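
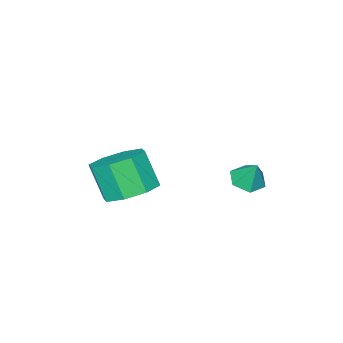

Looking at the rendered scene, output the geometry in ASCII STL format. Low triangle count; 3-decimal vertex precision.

solid 
facet normal -0.085 -0.454 -0.887
outer loop
vertex -2.907 0.972 1.528
vertex -3.337 0.476 1.823
vertex -3.619 1.076 1.543
endloop
endfacet
facet normal 0.145 0.989 0.029
outer loop
vertex -2.907 0.972 1.528
vertex -3.619 1.076 1.543
vertex -3.243 0.984 2.817
endloop
endfacet
facet normal -0.084 -0.454 -0.887
outer loop
vertex -3.619 1.076 1.543
vertex -3.337 0.476 1.823
vertex -4.049 0.579 1.838
endloop
endfacet
facet normal -0.656 0.713 0.245
outer loop
vertex -3.619 1.076 1.543
vertex -4.049 0.579 1.838
vertex -3.243 0.984 2.817
endloop
endfacet
facet normal -0.084 -0.454 -0.887
outer loop
vertex -4.049 0.579 1.838
vertex -3.337 0.476 1.823
vertex -3.767 -0.021 2.118
endloop
endfacet
facet normal -0.760 -0.055 0.648
outer loop
vertex -4.049 0.579 1.838
vertex -3.767 -0.021 2.118
vertex -3.243 0.984 2.817
endloop
endfacet
facet normal -0.083 -0.454 -0.887
outer loop
vertex -3.767 -0.021 2.118
vertex -3.337 0.476 1.823
vertex -3.055 -0.124 2.104
endloop
endfacet
facet normal -0.063 -0.548 0.834
outer loop
vertex -3.767 -0.021 2.118
vertex -3.055 -0.124 2.104
vertex -3.243 0.984 2.817
endloop
endfacet
facet normal -0.084 -0.455 -0.887
outer loop
vertex -3.055 -0.124 2.104
vertex -3.337 0.476 1.823
vertex -2.625 0.372 1.809
endloop
endfacet
facet normal 0.738 -0.272 0.618
outer loop
vertex -3.055 -0.124 2.104
vertex -2.625 0.372 1.809
vertex -3.243 0.984 2.817
endloop
endfacet
facet normal -0.084 -0.455 -0.887
outer loop
vertex -2.625 0.372 1.809
vertex -3.337 0.476 1.823
vertex -2.907 0.972 1.528
endloop
endfacet
facet normal 0.841 0.496 0.215
outer loop
vertex -2.625 0.372 1.809
vertex -2.907 0.972 1.528
vertex -3.243 0.984 2.817
endloop
endfacet
facet normal 0.023 0.478 -0.878
outer loop
vertex 1.44 -2.063 1.961
vertex 0.838 -1.269 2.377
vertex 1.898 -1.464 2.299
endloop
endfacet
facet normal 0.832 -0.496 -0.248
outer loop
vertex 1.44 -2.063 1.961
vertex 1.898 -1.464 2.299
vertex 1.403 -2.826 3.367
endloop
endfacet
facet normal 0.832 -0.496 -0.247
outer loop
vertex 1.403 -2.826 3.367
vertex 1.898 -1.464 2.299
vertex 1.861 -2.226 3.705
endloop
endfacet
facet normal -0.023 -0.477 0.878
outer loop
vertex 1.403 -2.826 3.367
vertex 1.861 -2.226 3.705
vertex 0.802 -2.031 3.783
endloop
endfacet
facet normal 0.023 0.477 -0.879
outer loop
vertex 1.898 -1.464 2.299
vertex 0.838 -1.269 2.377
vertex 1.735 -0.75 2.682
endloop
endfacet
facet normal 0.980 0.163 0.114
outer loop
vertex 1.898 -1.464 2.299
vertex 1.735 -0.75 2.682
vertex 1.861 -2.226 3.705
endloop
endfacet
facet normal 0.980 0.163 0.114
outer loop
vertex 1.861 -2.226 3.705
vertex 1.735 -0.75 2.682
vertex 1.698 -1.512 4.088
endloop
endfacet
facet normal -0.023 -0.477 0.879
outer loop
vertex 1.861 -2.226 3.705
vertex 1.698 -1.512 4.088
vertex 0.802 -2.031 3.783
endloop
endfacet
facet normal 0.023 0.477 -0.879
outer loop
vertex 1.735 -0.75 2.682
vertex 0.838 -1.269 2.377
vertex 1.047 -0.339 2.887
endloop
endfacet
facet normal 0.555 0.725 0.408
outer loop
vertex 1.735 -0.75 2.682
vertex 1.047 -0.339 2.887
vertex 1.698 -1.512 4.088
endloop
endfacet
facet normal 0.554 0.726 0.408
outer loop
vertex 1.698 -1.512 4.088
vertex 1.047 -0.339 2.887
vertex 1.01 -1.102 4.293
endloop
endfacet
facet normal -0.023 -0.477 0.878
outer loop
vertex 1.698 -1.512 4.088
vertex 1.01 -1.102 4.293
vertex 0.802 -2.031 3.783
endloop
endfacet
facet normal 0.023 0.477 -0.879
outer loop
vertex 1.047 -0.339 2.887
vertex 0.838 -1.269 2.377
vertex 0.237 -0.474 2.793
endloop
endfacet
facet normal -0.198 0.864 0.464
outer loop
vertex 1.047 -0.339 2.887
vertex 0.237 -0.474 2.793
vertex 1.01 -1.102 4.293
endloop
endfacet
facet normal -0.198 0.864 0.464
outer loop
vertex 1.01 -1.102 4.293
vertex 0.237 -0.474 2.793
vertex 0.2 -1.237 4.199
endloop
endfacet
facet normal -0.022 -0.477 0.878
outer loop
vertex 1.01 -1.102 4.293
vertex 0.2 -1.237 4.199
vertex 0.802 -2.031 3.783
endloop
endfacet
facet normal 0.023 0.477 -0.878
outer loop
vertex 0.237 -0.474 2.793
vertex 0.838 -1.269 2.377
vertex -0.221 -1.074 2.455
endloop
endfacet
facet normal -0.832 0.496 0.247
outer loop
vertex 0.237 -0.474 2.793
vertex -0.221 -1.074 2.455
vertex 0.2 -1.237 4.199
endloop
endfacet
facet normal -0.832 0.497 0.247
outer loop
vertex 0.2 -1.237 4.199
vertex -0.221 -1.074 2.455
vertex -0.258 -1.836 3.861
endloop
endfacet
facet normal -0.023 -0.478 0.878
outer loop
vertex 0.2 -1.237 4.199
vertex -0.258 -1.836 3.861
vertex 0.802 -2.031 3.783
endloop
endfacet
facet normal 0.023 0.477 -0.879
outer loop
vertex -0.221 -1.074 2.455
vertex 0.838 -1.269 2.377
vertex -0.058 -1.788 2.072
endloop
endfacet
facet normal -0.980 -0.163 -0.114
outer loop
vertex -0.221 -1.074 2.455
vertex -0.058 -1.788 2.072
vertex -0.258 -1.836 3.861
endloop
endfacet
facet normal -0.980 -0.163 -0.114
outer loop
vertex -0.258 -1.836 3.861
vertex -0.058 -1.788 2.072
vertex -0.095 -2.55 3.478
endloop
endfacet
facet normal -0.023 -0.477 0.879
outer loop
vertex -0.258 -1.836 3.861
vertex -0.095 -2.55 3.478
vertex 0.802 -2.031 3.783
endloop
endfacet
facet normal 0.023 0.477 -0.878
outer loop
vertex -0.058 -1.788 2.072
vertex 0.838 -1.269 2.377
vertex 0.63 -2.198 1.867
endloop
endfacet
facet normal -0.554 -0.726 -0.408
outer loop
vertex -0.058 -1.788 2.072
vertex 0.63 -2.198 1.867
vertex -0.095 -2.55 3.478
endloop
endfacet
facet normal -0.555 -0.725 -0.408
outer loop
vertex -0.095 -2.55 3.478
vertex 0.63 -2.198 1.867
vertex 0.593 -2.961 3.273
endloop
endfacet
facet normal -0.023 -0.477 0.879
outer loop
vertex -0.095 -2.55 3.478
vertex 0.593 -2.961 3.273
vertex 0.802 -2.031 3.783
endloop
endfacet
facet normal 0.022 0.477 -0.878
outer loop
vertex 0.63 -2.198 1.867
vertex 0.838 -1.269 2.377
vertex 1.44 -2.063 1.961
endloop
endfacet
facet normal 0.198 -0.864 -0.464
outer loop
vertex 0.63 -2.198 1.867
vertex 1.44 -2.063 1.961
vertex 0.593 -2.961 3.273
endloop
endfacet
facet normal 0.198 -0.864 -0.464
outer loop
vertex 0.593 -2.961 3.273
vertex 1.44 -2.063 1.961
vertex 1.403 -2.826 3.367
endloop
endfacet
facet normal -0.023 -0.477 0.879
outer loop
vertex 0.593 -2.961 3.273
vertex 1.403 -2.826 3.367
vertex 0.802 -2.031 3.783
endloop
endfacet

endsolid


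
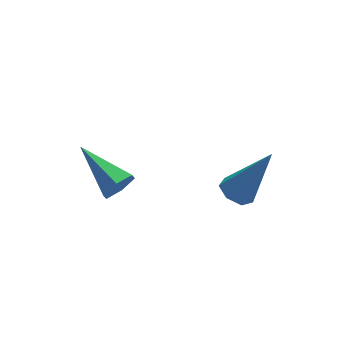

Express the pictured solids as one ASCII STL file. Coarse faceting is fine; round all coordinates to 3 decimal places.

solid 
facet normal -0.494 0.064 -0.867
outer loop
vertex 0.555 1.514 0.104
vertex 0.016 1.378 0.401
vertex 0.275 1.943 0.295
endloop
endfacet
facet normal 0.807 0.579 -0.118
outer loop
vertex 0.555 1.514 0.104
vertex 0.275 1.943 0.295
vertex 1.064 1.242 2.239
endloop
endfacet
facet normal -0.494 0.064 -0.867
outer loop
vertex 0.275 1.943 0.295
vertex 0.016 1.378 0.401
vertex -0.2 1.946 0.566
endloop
endfacet
facet normal 0.163 0.947 0.275
outer loop
vertex 0.275 1.943 0.295
vertex -0.2 1.946 0.566
vertex 1.064 1.242 2.239
endloop
endfacet
facet normal -0.495 0.064 -0.867
outer loop
vertex -0.2 1.946 0.566
vertex 0.016 1.378 0.401
vertex -0.512 1.522 0.713
endloop
endfacet
facet normal -0.505 0.590 0.630
outer loop
vertex -0.2 1.946 0.566
vertex -0.512 1.522 0.713
vertex 1.064 1.242 2.239
endloop
endfacet
facet normal -0.495 0.063 -0.867
outer loop
vertex -0.512 1.522 0.713
vertex 0.016 1.378 0.401
vertex -0.426 0.989 0.625
endloop
endfacet
facet normal -0.698 -0.225 0.680
outer loop
vertex -0.512 1.522 0.713
vertex -0.426 0.989 0.625
vertex 1.064 1.242 2.239
endloop
endfacet
facet normal -0.495 0.064 -0.867
outer loop
vertex -0.426 0.989 0.625
vertex 0.016 1.378 0.401
vertex -0.007 0.749 0.368
endloop
endfacet
facet normal -0.269 -0.882 0.386
outer loop
vertex -0.426 0.989 0.625
vertex -0.007 0.749 0.368
vertex 1.064 1.242 2.239
endloop
endfacet
facet normal -0.495 0.064 -0.866
outer loop
vertex -0.007 0.749 0.368
vertex 0.016 1.378 0.401
vertex 0.429 0.983 0.136
endloop
endfacet
facet normal 0.460 -0.887 -0.030
outer loop
vertex -0.007 0.749 0.368
vertex 0.429 0.983 0.136
vertex 1.064 1.242 2.239
endloop
endfacet
facet normal -0.494 0.065 -0.867
outer loop
vertex 0.429 0.983 0.136
vertex 0.016 1.378 0.401
vertex 0.555 1.514 0.104
endloop
endfacet
facet normal 0.938 -0.238 -0.254
outer loop
vertex 0.429 0.983 0.136
vertex 0.555 1.514 0.104
vertex 1.064 1.242 2.239
endloop
endfacet
facet normal 0.438 -0.829 -0.348
outer loop
vertex -2.862 3.102 0.243
vertex -3.289 3.093 -0.273
vertex -2.708 3.422 -0.325
endloop
endfacet
facet normal 0.710 0.513 0.482
outer loop
vertex -2.862 3.102 0.243
vertex -2.708 3.422 -0.325
vertex -4.151 4.727 0.413
endloop
endfacet
facet normal 0.438 -0.829 -0.348
outer loop
vertex -2.708 3.422 -0.325
vertex -3.289 3.093 -0.273
vertex -3.135 3.413 -0.841
endloop
endfacet
facet normal 0.485 0.770 -0.414
outer loop
vertex -2.708 3.422 -0.325
vertex -3.135 3.413 -0.841
vertex -4.151 4.727 0.413
endloop
endfacet
facet normal 0.438 -0.829 -0.348
outer loop
vertex -3.135 3.413 -0.841
vertex -3.289 3.093 -0.273
vertex -3.716 3.084 -0.789
endloop
endfacet
facet normal -0.350 0.491 -0.798
outer loop
vertex -3.135 3.413 -0.841
vertex -3.716 3.084 -0.789
vertex -4.151 4.727 0.413
endloop
endfacet
facet normal 0.436 -0.830 -0.347
outer loop
vertex -3.716 3.084 -0.789
vertex -3.289 3.093 -0.273
vertex -3.871 2.765 -0.22
endloop
endfacet
facet normal -0.957 -0.044 -0.286
outer loop
vertex -3.716 3.084 -0.789
vertex -3.871 2.765 -0.22
vertex -4.151 4.727 0.413
endloop
endfacet
facet normal 0.436 -0.830 -0.349
outer loop
vertex -3.871 2.765 -0.22
vertex -3.289 3.093 -0.273
vertex -3.443 2.773 0.296
endloop
endfacet
facet normal -0.732 -0.302 0.611
outer loop
vertex -3.871 2.765 -0.22
vertex -3.443 2.773 0.296
vertex -4.151 4.727 0.413
endloop
endfacet
facet normal 0.438 -0.829 -0.348
outer loop
vertex -3.443 2.773 0.296
vertex -3.289 3.093 -0.273
vertex -2.862 3.102 0.243
endloop
endfacet
facet normal 0.103 -0.022 0.994
outer loop
vertex -3.443 2.773 0.296
vertex -2.862 3.102 0.243
vertex -4.151 4.727 0.413
endloop
endfacet

endsolid


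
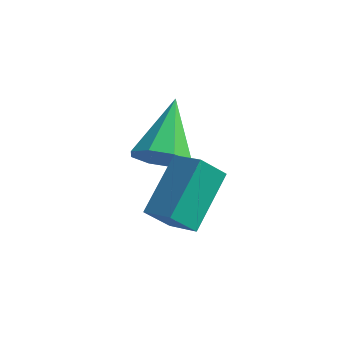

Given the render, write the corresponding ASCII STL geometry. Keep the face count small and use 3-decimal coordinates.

solid 
facet normal 0.110 -0.849 -0.517
outer loop
vertex 1.142 -1.477 0.464
vertex 0.246 -1.466 0.255
vertex 1.009 -1.13 -0.134
endloop
endfacet
facet normal 0.864 0.494 0.095
outer loop
vertex 1.142 -1.477 0.464
vertex 1.009 -1.13 -0.134
vertex 0.014 0.326 1.345
endloop
endfacet
facet normal 0.110 -0.849 -0.517
outer loop
vertex 1.009 -1.13 -0.134
vertex 0.246 -1.466 0.255
vertex 0.429 -0.98 -0.504
endloop
endfacet
facet normal 0.475 0.766 -0.434
outer loop
vertex 1.009 -1.13 -0.134
vertex 0.429 -0.98 -0.504
vertex 0.014 0.326 1.345
endloop
endfacet
facet normal 0.111 -0.849 -0.517
outer loop
vertex 0.429 -0.98 -0.504
vertex 0.246 -1.466 0.255
vertex -0.258 -1.115 -0.43
endloop
endfacet
facet normal -0.216 0.774 -0.595
outer loop
vertex 0.429 -0.98 -0.504
vertex -0.258 -1.115 -0.43
vertex 0.014 0.326 1.345
endloop
endfacet
facet normal 0.110 -0.849 -0.516
outer loop
vertex -0.258 -1.115 -0.43
vertex 0.246 -1.466 0.255
vertex -0.65 -1.455 0.046
endloop
endfacet
facet normal -0.805 0.515 -0.295
outer loop
vertex -0.258 -1.115 -0.43
vertex -0.65 -1.455 0.046
vertex 0.014 0.326 1.345
endloop
endfacet
facet normal 0.110 -0.849 -0.516
outer loop
vertex -0.65 -1.455 0.046
vertex 0.246 -1.466 0.255
vertex -0.517 -1.802 0.645
endloop
endfacet
facet normal -0.946 0.140 0.291
outer loop
vertex -0.65 -1.455 0.046
vertex -0.517 -1.802 0.645
vertex 0.014 0.326 1.345
endloop
endfacet
facet normal 0.110 -0.849 -0.517
outer loop
vertex -0.517 -1.802 0.645
vertex 0.246 -1.466 0.255
vertex 0.063 -1.952 1.015
endloop
endfacet
facet normal -0.557 -0.131 0.820
outer loop
vertex -0.517 -1.802 0.645
vertex 0.063 -1.952 1.015
vertex 0.014 0.326 1.345
endloop
endfacet
facet normal 0.110 -0.849 -0.516
outer loop
vertex 0.063 -1.952 1.015
vertex 0.246 -1.466 0.255
vertex 0.75 -1.817 0.94
endloop
endfacet
facet normal 0.134 -0.139 0.981
outer loop
vertex 0.063 -1.952 1.015
vertex 0.75 -1.817 0.94
vertex 0.014 0.326 1.345
endloop
endfacet
facet normal 0.110 -0.849 -0.516
outer loop
vertex 0.75 -1.817 0.94
vertex 0.246 -1.466 0.255
vertex 1.142 -1.477 0.464
endloop
endfacet
facet normal 0.723 0.120 0.681
outer loop
vertex 0.75 -1.817 0.94
vertex 1.142 -1.477 0.464
vertex 0.014 0.326 1.345
endloop
endfacet
facet normal -0.818 0.383 -0.430
outer loop
vertex 0.857 -2.117 1.209
vertex 1.453 -1.723 0.427
vertex 0.611 -3.808 0.171
endloop
endfacet
facet normal -0.563 -0.372 0.739
outer loop
vertex 1.527 -4.237 0.653
vertex 0.857 -2.117 1.209
vertex 0.611 -3.808 0.171
endloop
endfacet
facet normal -0.817 0.383 -0.431
outer loop
vertex 0.611 -3.808 0.171
vertex 1.453 -1.723 0.427
vertex 1.208 -3.415 -0.612
endloop
endfacet
facet normal -0.123 -0.846 -0.519
outer loop
vertex 1.208 -3.415 -0.612
vertex 1.527 -4.237 0.653
vertex 0.611 -3.808 0.171
endloop
endfacet
facet normal 0.123 0.846 0.520
outer loop
vertex 0.857 -2.117 1.209
vertex 2.369 -2.152 0.909
vertex 1.453 -1.723 0.427
endloop
endfacet
facet normal -0.563 -0.372 0.738
outer loop
vertex 1.772 -2.545 1.692
vertex 0.857 -2.117 1.209
vertex 1.527 -4.237 0.653
endloop
endfacet
facet normal 0.122 0.846 0.518
outer loop
vertex 1.772 -2.545 1.692
vertex 2.369 -2.152 0.909
vertex 0.857 -2.117 1.209
endloop
endfacet
facet normal 0.563 0.372 -0.738
outer loop
vertex 1.453 -1.723 0.427
vertex 2.369 -2.152 0.909
vertex 1.208 -3.415 -0.612
endloop
endfacet
facet normal -0.122 -0.846 -0.519
outer loop
vertex 2.123 -3.843 -0.129
vertex 1.527 -4.237 0.653
vertex 1.208 -3.415 -0.612
endloop
endfacet
facet normal 0.563 0.371 -0.738
outer loop
vertex 1.208 -3.415 -0.612
vertex 2.369 -2.152 0.909
vertex 2.123 -3.843 -0.129
endloop
endfacet
facet normal 0.818 -0.383 0.430
outer loop
vertex 2.123 -3.843 -0.129
vertex 1.772 -2.545 1.692
vertex 1.527 -4.237 0.653
endloop
endfacet
facet normal 0.817 -0.383 0.431
outer loop
vertex 2.369 -2.152 0.909
vertex 1.772 -2.545 1.692
vertex 2.123 -3.843 -0.129
endloop
endfacet

endsolid


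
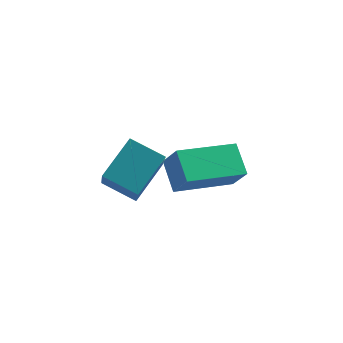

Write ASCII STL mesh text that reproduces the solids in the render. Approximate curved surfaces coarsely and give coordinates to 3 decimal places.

solid 
facet normal -0.542 -0.654 -0.528
outer loop
vertex 0.55 -2.106 -0.348
vertex -0.265 -1.713 0.001
vertex 0.51 -0.919 -1.779
endloop
endfacet
facet normal 0.840 -0.405 -0.360
outer loop
vertex 1.165 -0.127 -1.141
vertex 0.55 -2.106 -0.348
vertex 0.51 -0.919 -1.779
endloop
endfacet
facet normal -0.541 -0.655 -0.528
outer loop
vertex 0.51 -0.919 -1.779
vertex -0.265 -1.713 0.001
vertex -0.305 -0.526 -1.431
endloop
endfacet
facet normal -0.021 0.638 -0.770
outer loop
vertex -0.305 -0.526 -1.431
vertex 1.165 -0.127 -1.141
vertex 0.51 -0.919 -1.779
endloop
endfacet
facet normal 0.022 -0.638 0.770
outer loop
vertex 0.55 -2.106 -0.348
vertex 0.39 -0.921 0.639
vertex -0.265 -1.713 0.001
endloop
endfacet
facet normal 0.841 -0.405 -0.359
outer loop
vertex 1.205 -1.314 0.291
vertex 0.55 -2.106 -0.348
vertex 1.165 -0.127 -1.141
endloop
endfacet
facet normal 0.021 -0.638 0.770
outer loop
vertex 1.205 -1.314 0.291
vertex 0.39 -0.921 0.639
vertex 0.55 -2.106 -0.348
endloop
endfacet
facet normal -0.840 0.405 0.360
outer loop
vertex -0.265 -1.713 0.001
vertex 0.39 -0.921 0.639
vertex -0.305 -0.526 -1.431
endloop
endfacet
facet normal -0.022 0.639 -0.769
outer loop
vertex 0.35 0.266 -0.792
vertex 1.165 -0.127 -1.141
vertex -0.305 -0.526 -1.431
endloop
endfacet
facet normal -0.841 0.405 0.360
outer loop
vertex -0.305 -0.526 -1.431
vertex 0.39 -0.921 0.639
vertex 0.35 0.266 -0.792
endloop
endfacet
facet normal 0.542 0.655 0.527
outer loop
vertex 0.35 0.266 -0.792
vertex 1.205 -1.314 0.291
vertex 1.165 -0.127 -1.141
endloop
endfacet
facet normal 0.541 0.655 0.528
outer loop
vertex 0.39 -0.921 0.639
vertex 1.205 -1.314 0.291
vertex 0.35 0.266 -0.792
endloop
endfacet
facet normal -0.374 0.384 -0.844
outer loop
vertex 1.205 1.264 -2.356
vertex 2.719 1.915 -2.73
vertex 1.436 0.459 -2.824
endloop
endfacet
facet normal -0.896 -0.386 0.221
outer loop
vertex 1.761 0.125 -2.09
vertex 1.205 1.264 -2.356
vertex 1.436 0.459 -2.824
endloop
endfacet
facet normal -0.374 0.384 -0.844
outer loop
vertex 1.436 0.459 -2.824
vertex 2.719 1.915 -2.73
vertex 2.95 1.11 -3.199
endloop
endfacet
facet normal 0.240 -0.839 -0.488
outer loop
vertex 2.95 1.11 -3.199
vertex 1.761 0.125 -2.09
vertex 1.436 0.459 -2.824
endloop
endfacet
facet normal -0.240 0.839 0.488
outer loop
vertex 1.205 1.264 -2.356
vertex 3.044 1.581 -1.996
vertex 2.719 1.915 -2.73
endloop
endfacet
facet normal -0.896 -0.386 0.221
outer loop
vertex 1.53 0.93 -1.621
vertex 1.205 1.264 -2.356
vertex 1.761 0.125 -2.09
endloop
endfacet
facet normal -0.240 0.839 0.488
outer loop
vertex 1.53 0.93 -1.621
vertex 3.044 1.581 -1.996
vertex 1.205 1.264 -2.356
endloop
endfacet
facet normal 0.896 0.386 -0.221
outer loop
vertex 2.719 1.915 -2.73
vertex 3.044 1.581 -1.996
vertex 2.95 1.11 -3.199
endloop
endfacet
facet normal 0.240 -0.839 -0.488
outer loop
vertex 3.275 0.776 -2.464
vertex 1.761 0.125 -2.09
vertex 2.95 1.11 -3.199
endloop
endfacet
facet normal 0.896 0.386 -0.221
outer loop
vertex 2.95 1.11 -3.199
vertex 3.044 1.581 -1.996
vertex 3.275 0.776 -2.464
endloop
endfacet
facet normal 0.374 -0.384 0.844
outer loop
vertex 3.275 0.776 -2.464
vertex 1.53 0.93 -1.621
vertex 1.761 0.125 -2.09
endloop
endfacet
facet normal 0.374 -0.384 0.844
outer loop
vertex 3.044 1.581 -1.996
vertex 1.53 0.93 -1.621
vertex 3.275 0.776 -2.464
endloop
endfacet

endsolid


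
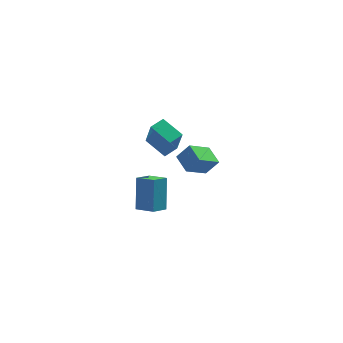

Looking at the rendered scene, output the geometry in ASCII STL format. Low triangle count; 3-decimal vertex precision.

solid 
facet normal -0.712 -0.432 0.553
outer loop
vertex 2.088 1.151 2.009
vertex 1.642 2.386 2.399
vertex 1.286 1.18 0.999
endloop
endfacet
facet normal 0.325 -0.902 -0.284
outer loop
vertex 2.598 1.974 -0.019
vertex 2.088 1.151 2.009
vertex 1.286 1.18 0.999
endloop
endfacet
facet normal -0.714 -0.431 0.553
outer loop
vertex 1.286 1.18 0.999
vertex 1.642 2.386 2.399
vertex 0.841 2.416 1.388
endloop
endfacet
facet normal -0.621 0.023 -0.783
outer loop
vertex 0.841 2.416 1.388
vertex 2.598 1.974 -0.019
vertex 1.286 1.18 0.999
endloop
endfacet
facet normal 0.621 -0.023 0.783
outer loop
vertex 2.088 1.151 2.009
vertex 2.954 3.18 1.381
vertex 1.642 2.386 2.399
endloop
endfacet
facet normal 0.325 -0.902 -0.284
outer loop
vertex 3.399 1.944 0.992
vertex 2.088 1.151 2.009
vertex 2.598 1.974 -0.019
endloop
endfacet
facet normal 0.621 -0.023 0.783
outer loop
vertex 3.399 1.944 0.992
vertex 2.954 3.18 1.381
vertex 2.088 1.151 2.009
endloop
endfacet
facet normal -0.325 0.902 0.284
outer loop
vertex 1.642 2.386 2.399
vertex 2.954 3.18 1.381
vertex 0.841 2.416 1.388
endloop
endfacet
facet normal -0.621 0.023 -0.783
outer loop
vertex 2.152 3.209 0.371
vertex 2.598 1.974 -0.019
vertex 0.841 2.416 1.388
endloop
endfacet
facet normal -0.325 0.902 0.284
outer loop
vertex 0.841 2.416 1.388
vertex 2.954 3.18 1.381
vertex 2.152 3.209 0.371
endloop
endfacet
facet normal 0.713 0.432 -0.552
outer loop
vertex 2.152 3.209 0.371
vertex 3.399 1.944 0.992
vertex 2.598 1.974 -0.019
endloop
endfacet
facet normal 0.713 0.431 -0.554
outer loop
vertex 2.954 3.18 1.381
vertex 3.399 1.944 0.992
vertex 2.152 3.209 0.371
endloop
endfacet
facet normal -0.710 0.631 -0.313
outer loop
vertex -2.106 -2.787 4.187
vertex -1.294 -2.111 3.709
vertex -2.276 -3.902 2.322
endloop
endfacet
facet normal -0.700 -0.583 0.412
outer loop
vertex -1.346 -4.729 2.731
vertex -2.106 -2.787 4.187
vertex -2.276 -3.902 2.322
endloop
endfacet
facet normal -0.710 0.631 -0.313
outer loop
vertex -2.276 -3.902 2.322
vertex -1.294 -2.111 3.709
vertex -1.464 -3.226 1.843
endloop
endfacet
facet normal -0.079 -0.512 -0.856
outer loop
vertex -1.464 -3.226 1.843
vertex -1.346 -4.729 2.731
vertex -2.276 -3.902 2.322
endloop
endfacet
facet normal 0.078 0.511 0.856
outer loop
vertex -2.106 -2.787 4.187
vertex -0.364 -2.938 4.118
vertex -1.294 -2.111 3.709
endloop
endfacet
facet normal -0.700 -0.583 0.412
outer loop
vertex -1.176 -3.614 4.597
vertex -2.106 -2.787 4.187
vertex -1.346 -4.729 2.731
endloop
endfacet
facet normal 0.078 0.512 0.855
outer loop
vertex -1.176 -3.614 4.597
vertex -0.364 -2.938 4.118
vertex -2.106 -2.787 4.187
endloop
endfacet
facet normal 0.700 0.583 -0.412
outer loop
vertex -1.294 -2.111 3.709
vertex -0.364 -2.938 4.118
vertex -1.464 -3.226 1.843
endloop
endfacet
facet normal -0.078 -0.512 -0.856
outer loop
vertex -0.534 -4.053 2.253
vertex -1.346 -4.729 2.731
vertex -1.464 -3.226 1.843
endloop
endfacet
facet normal 0.700 0.583 -0.412
outer loop
vertex -1.464 -3.226 1.843
vertex -0.364 -2.938 4.118
vertex -0.534 -4.053 2.253
endloop
endfacet
facet normal 0.710 -0.631 0.313
outer loop
vertex -0.534 -4.053 2.253
vertex -1.176 -3.614 4.597
vertex -1.346 -4.729 2.731
endloop
endfacet
facet normal 0.710 -0.631 0.313
outer loop
vertex -0.364 -2.938 4.118
vertex -1.176 -3.614 4.597
vertex -0.534 -4.053 2.253
endloop
endfacet
facet normal -0.608 0.712 0.350
outer loop
vertex -0.548 3.864 3.176
vertex 0.292 4.512 3.316
vertex -0.791 4.587 1.284
endloop
endfacet
facet normal -0.785 -0.605 -0.130
outer loop
vertex 0.248 3.368 0.684
vertex -0.548 3.864 3.176
vertex -0.791 4.587 1.284
endloop
endfacet
facet normal -0.608 0.713 0.350
outer loop
vertex -0.791 4.587 1.284
vertex 0.292 4.512 3.316
vertex 0.05 5.235 1.424
endloop
endfacet
facet normal -0.119 0.355 -0.927
outer loop
vertex 0.05 5.235 1.424
vertex 0.248 3.368 0.684
vertex -0.791 4.587 1.284
endloop
endfacet
facet normal 0.119 -0.355 0.927
outer loop
vertex -0.548 3.864 3.176
vertex 1.331 3.293 2.716
vertex 0.292 4.512 3.316
endloop
endfacet
facet normal -0.786 -0.605 -0.131
outer loop
vertex 0.49 2.645 2.576
vertex -0.548 3.864 3.176
vertex 0.248 3.368 0.684
endloop
endfacet
facet normal 0.119 -0.355 0.927
outer loop
vertex 0.49 2.645 2.576
vertex 1.331 3.293 2.716
vertex -0.548 3.864 3.176
endloop
endfacet
facet normal 0.785 0.605 0.131
outer loop
vertex 0.292 4.512 3.316
vertex 1.331 3.293 2.716
vertex 0.05 5.235 1.424
endloop
endfacet
facet normal -0.119 0.355 -0.927
outer loop
vertex 1.088 4.016 0.824
vertex 0.248 3.368 0.684
vertex 0.05 5.235 1.424
endloop
endfacet
facet normal 0.786 0.605 0.130
outer loop
vertex 0.05 5.235 1.424
vertex 1.331 3.293 2.716
vertex 1.088 4.016 0.824
endloop
endfacet
facet normal 0.608 -0.713 -0.350
outer loop
vertex 1.088 4.016 0.824
vertex 0.49 2.645 2.576
vertex 0.248 3.368 0.684
endloop
endfacet
facet normal 0.608 -0.713 -0.350
outer loop
vertex 1.331 3.293 2.716
vertex 0.49 2.645 2.576
vertex 1.088 4.016 0.824
endloop
endfacet

endsolid


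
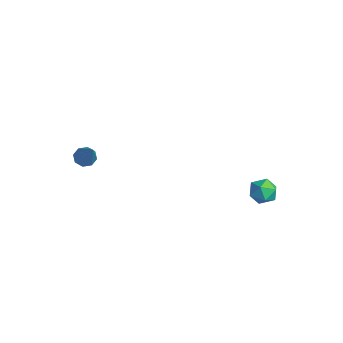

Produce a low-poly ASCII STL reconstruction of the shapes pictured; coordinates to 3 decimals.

solid 
facet normal -0.675 0.107 -0.730
outer loop
vertex -1.471 -3.377 1.15
vertex -1.775 -3.136 1.466
vertex -1.412 -2.998 1.151
endloop
endfacet
facet normal 0.849 -0.131 -0.512
outer loop
vertex -1.471 -3.377 1.15
vertex -1.412 -2.998 1.151
vertex -0.345 -3.364 3.014
endloop
endfacet
facet normal -0.675 0.107 -0.730
outer loop
vertex -1.412 -2.998 1.151
vertex -1.775 -3.136 1.466
vertex -1.565 -2.701 1.336
endloop
endfacet
facet normal 0.750 0.582 -0.315
outer loop
vertex -1.412 -2.998 1.151
vertex -1.565 -2.701 1.336
vertex -0.345 -3.364 3.014
endloop
endfacet
facet normal -0.676 0.108 -0.729
outer loop
vertex -1.565 -2.701 1.336
vertex -1.775 -3.136 1.466
vertex -1.841 -2.658 1.598
endloop
endfacet
facet normal 0.296 0.942 0.157
outer loop
vertex -1.565 -2.701 1.336
vertex -1.841 -2.658 1.598
vertex -0.345 -3.364 3.014
endloop
endfacet
facet normal -0.674 0.109 -0.731
outer loop
vertex -1.841 -2.658 1.598
vertex -1.775 -3.136 1.466
vertex -2.079 -2.895 1.782
endloop
endfacet
facet normal -0.248 0.737 0.629
outer loop
vertex -1.841 -2.658 1.598
vertex -2.079 -2.895 1.782
vertex -0.345 -3.364 3.014
endloop
endfacet
facet normal -0.674 0.107 -0.731
outer loop
vertex -2.079 -2.895 1.782
vertex -1.775 -3.136 1.466
vertex -2.138 -3.273 1.781
endloop
endfacet
facet normal -0.562 0.085 0.823
outer loop
vertex -2.079 -2.895 1.782
vertex -2.138 -3.273 1.781
vertex -0.345 -3.364 3.014
endloop
endfacet
facet normal -0.675 0.109 -0.730
outer loop
vertex -2.138 -3.273 1.781
vertex -1.775 -3.136 1.466
vertex -1.985 -3.571 1.595
endloop
endfacet
facet normal -0.462 -0.628 0.626
outer loop
vertex -2.138 -3.273 1.781
vertex -1.985 -3.571 1.595
vertex -0.345 -3.364 3.014
endloop
endfacet
facet normal -0.673 0.108 -0.732
outer loop
vertex -1.985 -3.571 1.595
vertex -1.775 -3.136 1.466
vertex -1.708 -3.614 1.334
endloop
endfacet
facet normal -0.008 -0.988 0.154
outer loop
vertex -1.985 -3.571 1.595
vertex -1.708 -3.614 1.334
vertex -0.345 -3.364 3.014
endloop
endfacet
facet normal -0.674 0.107 -0.731
outer loop
vertex -1.708 -3.614 1.334
vertex -1.775 -3.136 1.466
vertex -1.471 -3.377 1.15
endloop
endfacet
facet normal 0.535 -0.782 -0.318
outer loop
vertex -1.708 -3.614 1.334
vertex -1.471 -3.377 1.15
vertex -0.345 -3.364 3.014
endloop
endfacet
facet normal -0.565 0.725 0.394
outer loop
vertex 2.537 2.709 1.022
vertex 2.966 2.763 1.537
vertex 3.057 3.135 0.983
endloop
endfacet
facet normal -0.615 0.722 -0.316
outer loop
vertex 2.537 2.709 1.022
vertex 3.057 3.135 0.983
vertex 2.889 2.759 0.451
endloop
endfacet
facet normal -0.852 0.081 -0.518
outer loop
vertex 2.537 2.709 1.022
vertex 2.889 2.759 0.451
vertex 2.695 2.155 0.675
endloop
endfacet
facet normal -0.947 -0.313 0.069
outer loop
vertex 2.537 2.709 1.022
vertex 2.695 2.155 0.675
vertex 2.743 2.157 1.347
endloop
endfacet
facet normal -0.770 0.085 0.632
outer loop
vertex 2.537 2.709 1.022
vertex 2.743 2.157 1.347
vertex 2.966 2.763 1.537
endloop
endfacet
facet normal 0.041 0.810 -0.585
outer loop
vertex 2.889 2.759 0.451
vertex 3.057 3.135 0.983
vertex 3.537 2.843 0.613
endloop
endfacet
facet normal 0.123 0.814 0.567
outer loop
vertex 3.057 3.135 0.983
vertex 2.966 2.763 1.537
vertex 3.585 2.845 1.285
endloop
endfacet
facet normal -0.209 -0.222 0.952
outer loop
vertex 2.966 2.763 1.537
vertex 2.743 2.157 1.347
vertex 3.391 2.241 1.509
endloop
endfacet
facet normal -0.498 -0.866 0.038
outer loop
vertex 2.743 2.157 1.347
vertex 2.695 2.155 0.675
vertex 3.223 1.865 0.977
endloop
endfacet
facet normal -0.341 -0.229 -0.912
outer loop
vertex 2.695 2.155 0.675
vertex 2.889 2.759 0.451
vertex 3.314 2.237 0.423
endloop
endfacet
facet normal 0.947 0.313 -0.069
outer loop
vertex 3.743 2.291 0.938
vertex 3.537 2.843 0.613
vertex 3.585 2.845 1.285
endloop
endfacet
facet normal 0.852 -0.081 0.518
outer loop
vertex 3.743 2.291 0.938
vertex 3.585 2.845 1.285
vertex 3.391 2.241 1.509
endloop
endfacet
facet normal 0.615 -0.722 0.316
outer loop
vertex 3.743 2.291 0.938
vertex 3.391 2.241 1.509
vertex 3.223 1.865 0.977
endloop
endfacet
facet normal 0.565 -0.725 -0.394
outer loop
vertex 3.743 2.291 0.938
vertex 3.223 1.865 0.977
vertex 3.314 2.237 0.423
endloop
endfacet
facet normal 0.770 -0.085 -0.632
outer loop
vertex 3.743 2.291 0.938
vertex 3.314 2.237 0.423
vertex 3.537 2.843 0.613
endloop
endfacet
facet normal 0.498 0.866 -0.038
outer loop
vertex 3.585 2.845 1.285
vertex 3.537 2.843 0.613
vertex 3.057 3.135 0.983
endloop
endfacet
facet normal 0.341 0.229 0.912
outer loop
vertex 3.391 2.241 1.509
vertex 3.585 2.845 1.285
vertex 2.966 2.763 1.537
endloop
endfacet
facet normal -0.041 -0.810 0.585
outer loop
vertex 3.223 1.865 0.977
vertex 3.391 2.241 1.509
vertex 2.743 2.157 1.347
endloop
endfacet
facet normal -0.123 -0.814 -0.567
outer loop
vertex 3.314 2.237 0.423
vertex 3.223 1.865 0.977
vertex 2.695 2.155 0.675
endloop
endfacet
facet normal 0.209 0.222 -0.952
outer loop
vertex 3.537 2.843 0.613
vertex 3.314 2.237 0.423
vertex 2.889 2.759 0.451
endloop
endfacet

endsolid


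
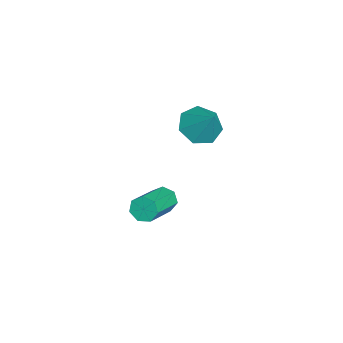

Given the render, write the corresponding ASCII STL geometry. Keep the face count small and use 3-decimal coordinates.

solid 
facet normal -0.846 0.330 -0.419
outer loop
vertex -2.159 0.872 -1.793
vertex -2.479 0.582 -1.376
vertex -2.267 1.143 -1.362
endloop
endfacet
facet normal 0.492 0.787 -0.372
outer loop
vertex -2.159 0.872 -1.793
vertex -2.267 1.143 -1.362
vertex -0.561 0.248 -1.0
endloop
endfacet
facet normal 0.492 0.787 -0.372
outer loop
vertex -0.561 0.248 -1.0
vertex -2.267 1.143 -1.362
vertex -0.669 0.519 -0.569
endloop
endfacet
facet normal 0.845 -0.331 0.420
outer loop
vertex -0.561 0.248 -1.0
vertex -0.669 0.519 -0.569
vertex -0.881 -0.042 -0.584
endloop
endfacet
facet normal -0.845 0.330 -0.421
outer loop
vertex -2.267 1.143 -1.362
vertex -2.479 0.582 -1.376
vertex -2.535 0.992 -0.942
endloop
endfacet
facet normal 0.145 0.898 0.415
outer loop
vertex -2.267 1.143 -1.362
vertex -2.535 0.992 -0.942
vertex -0.669 0.519 -0.569
endloop
endfacet
facet normal 0.145 0.898 0.415
outer loop
vertex -0.669 0.519 -0.569
vertex -2.535 0.992 -0.942
vertex -0.936 0.368 -0.149
endloop
endfacet
facet normal 0.846 -0.331 0.419
outer loop
vertex -0.669 0.519 -0.569
vertex -0.936 0.368 -0.149
vertex -0.881 -0.042 -0.584
endloop
endfacet
facet normal -0.846 0.329 -0.420
outer loop
vertex -2.535 0.992 -0.942
vertex -2.479 0.582 -1.376
vertex -2.76 0.532 -0.849
endloop
endfacet
facet normal -0.312 0.332 0.890
outer loop
vertex -2.535 0.992 -0.942
vertex -2.76 0.532 -0.849
vertex -0.936 0.368 -0.149
endloop
endfacet
facet normal -0.312 0.333 0.890
outer loop
vertex -0.936 0.368 -0.149
vertex -2.76 0.532 -0.849
vertex -1.162 -0.092 -0.056
endloop
endfacet
facet normal 0.846 -0.331 0.419
outer loop
vertex -0.936 0.368 -0.149
vertex -1.162 -0.092 -0.056
vertex -0.881 -0.042 -0.584
endloop
endfacet
facet normal -0.846 0.330 -0.420
outer loop
vertex -2.76 0.532 -0.849
vertex -2.479 0.582 -1.376
vertex -2.774 0.11 -1.153
endloop
endfacet
facet normal -0.533 -0.483 0.695
outer loop
vertex -2.76 0.532 -0.849
vertex -2.774 0.11 -1.153
vertex -1.162 -0.092 -0.056
endloop
endfacet
facet normal -0.533 -0.483 0.695
outer loop
vertex -1.162 -0.092 -0.056
vertex -2.774 0.11 -1.153
vertex -1.176 -0.514 -0.36
endloop
endfacet
facet normal 0.846 -0.330 0.419
outer loop
vertex -1.162 -0.092 -0.056
vertex -1.176 -0.514 -0.36
vertex -0.881 -0.042 -0.584
endloop
endfacet
facet normal -0.846 0.331 -0.419
outer loop
vertex -2.774 0.11 -1.153
vertex -2.479 0.582 -1.376
vertex -2.566 0.043 -1.626
endloop
endfacet
facet normal -0.354 -0.935 -0.023
outer loop
vertex -2.774 0.11 -1.153
vertex -2.566 0.043 -1.626
vertex -1.176 -0.514 -0.36
endloop
endfacet
facet normal -0.354 -0.935 -0.023
outer loop
vertex -1.176 -0.514 -0.36
vertex -2.566 0.043 -1.626
vertex -0.968 -0.581 -0.833
endloop
endfacet
facet normal 0.846 -0.330 0.419
outer loop
vertex -1.176 -0.514 -0.36
vertex -0.968 -0.581 -0.833
vertex -0.881 -0.042 -0.584
endloop
endfacet
facet normal -0.845 0.331 -0.420
outer loop
vertex -2.566 0.043 -1.626
vertex -2.479 0.582 -1.376
vertex -2.292 0.382 -1.91
endloop
endfacet
facet normal 0.093 -0.683 -0.725
outer loop
vertex -2.566 0.043 -1.626
vertex -2.292 0.382 -1.91
vertex -0.968 -0.581 -0.833
endloop
endfacet
facet normal 0.093 -0.683 -0.725
outer loop
vertex -0.968 -0.581 -0.833
vertex -2.292 0.382 -1.91
vertex -0.694 -0.242 -1.117
endloop
endfacet
facet normal 0.845 -0.331 0.420
outer loop
vertex -0.968 -0.581 -0.833
vertex -0.694 -0.242 -1.117
vertex -0.881 -0.042 -0.584
endloop
endfacet
facet normal -0.846 0.330 -0.420
outer loop
vertex -2.292 0.382 -1.91
vertex -2.479 0.582 -1.376
vertex -2.159 0.872 -1.793
endloop
endfacet
facet normal 0.469 0.083 -0.879
outer loop
vertex -2.292 0.382 -1.91
vertex -2.159 0.872 -1.793
vertex -0.694 -0.242 -1.117
endloop
endfacet
facet normal 0.469 0.083 -0.879
outer loop
vertex -0.694 -0.242 -1.117
vertex -2.159 0.872 -1.793
vertex -0.561 0.248 -1.0
endloop
endfacet
facet normal 0.845 -0.330 0.420
outer loop
vertex -0.694 -0.242 -1.117
vertex -0.561 0.248 -1.0
vertex -0.881 -0.042 -0.584
endloop
endfacet
facet normal -0.516 -0.383 -0.766
outer loop
vertex -1.555 1.753 2.849
vertex -2.326 1.978 3.256
vertex -1.833 2.464 2.681
endloop
endfacet
facet normal 0.933 0.330 -0.146
outer loop
vertex -1.555 1.753 2.849
vertex -1.833 2.464 2.681
vertex -1.594 2.522 4.344
endloop
endfacet
facet normal -0.516 -0.383 -0.766
outer loop
vertex -1.833 2.464 2.681
vertex -2.326 1.978 3.256
vertex -2.482 2.808 2.946
endloop
endfacet
facet normal 0.436 0.895 -0.094
outer loop
vertex -1.833 2.464 2.681
vertex -2.482 2.808 2.946
vertex -1.594 2.522 4.344
endloop
endfacet
facet normal -0.515 -0.383 -0.767
outer loop
vertex -2.482 2.808 2.946
vertex -2.326 1.978 3.256
vertex -3.014 2.527 3.444
endloop
endfacet
facet normal -0.196 0.929 0.315
outer loop
vertex -2.482 2.808 2.946
vertex -3.014 2.527 3.444
vertex -1.594 2.522 4.344
endloop
endfacet
facet normal -0.515 -0.383 -0.766
outer loop
vertex -3.014 2.527 3.444
vertex -2.326 1.978 3.256
vertex -3.028 1.832 3.801
endloop
endfacet
facet normal -0.488 0.407 0.772
outer loop
vertex -3.014 2.527 3.444
vertex -3.028 1.832 3.801
vertex -1.594 2.522 4.344
endloop
endfacet
facet normal -0.515 -0.384 -0.766
outer loop
vertex -3.028 1.832 3.801
vertex -2.326 1.978 3.256
vertex -2.513 1.247 3.748
endloop
endfacet
facet normal -0.220 -0.278 0.935
outer loop
vertex -3.028 1.832 3.801
vertex -2.513 1.247 3.748
vertex -1.594 2.522 4.344
endloop
endfacet
facet normal -0.516 -0.383 -0.766
outer loop
vertex -2.513 1.247 3.748
vertex -2.326 1.978 3.256
vertex -1.858 1.212 3.324
endloop
endfacet
facet normal 0.407 -0.611 0.679
outer loop
vertex -2.513 1.247 3.748
vertex -1.858 1.212 3.324
vertex -1.594 2.522 4.344
endloop
endfacet
facet normal -0.516 -0.383 -0.766
outer loop
vertex -1.858 1.212 3.324
vertex -2.326 1.978 3.256
vertex -1.555 1.753 2.849
endloop
endfacet
facet normal 0.919 -0.340 0.199
outer loop
vertex -1.858 1.212 3.324
vertex -1.555 1.753 2.849
vertex -1.594 2.522 4.344
endloop
endfacet

endsolid


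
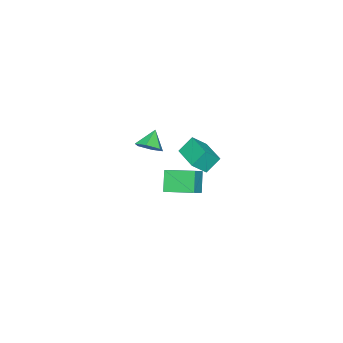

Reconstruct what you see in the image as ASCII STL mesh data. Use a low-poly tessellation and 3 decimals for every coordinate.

solid 
facet normal -0.553 -0.833 0.008
outer loop
vertex -0.438 -0.323 1.586
vertex -1.074 0.093 0.921
vertex 0.151 -0.722 0.773
endloop
endfacet
facet normal 0.630 -0.412 0.658
outer loop
vertex 1.114 0.727 0.759
vertex -0.438 -0.323 1.586
vertex 0.151 -0.722 0.773
endloop
endfacet
facet normal -0.553 -0.833 0.008
outer loop
vertex 0.151 -0.722 0.773
vertex -1.074 0.093 0.921
vertex -0.485 -0.306 0.108
endloop
endfacet
facet normal 0.545 -0.370 -0.753
outer loop
vertex -0.485 -0.306 0.108
vertex 1.114 0.727 0.759
vertex 0.151 -0.722 0.773
endloop
endfacet
facet normal -0.545 0.370 0.753
outer loop
vertex -0.438 -0.323 1.586
vertex -0.111 1.542 0.907
vertex -1.074 0.093 0.921
endloop
endfacet
facet normal 0.630 -0.412 0.658
outer loop
vertex 0.525 1.126 1.572
vertex -0.438 -0.323 1.586
vertex 1.114 0.727 0.759
endloop
endfacet
facet normal -0.545 0.370 0.753
outer loop
vertex 0.525 1.126 1.572
vertex -0.111 1.542 0.907
vertex -0.438 -0.323 1.586
endloop
endfacet
facet normal -0.630 0.412 -0.658
outer loop
vertex -1.074 0.093 0.921
vertex -0.111 1.542 0.907
vertex -0.485 -0.306 0.108
endloop
endfacet
facet normal 0.545 -0.370 -0.753
outer loop
vertex 0.478 1.143 0.094
vertex 1.114 0.727 0.759
vertex -0.485 -0.306 0.108
endloop
endfacet
facet normal -0.630 0.412 -0.658
outer loop
vertex -0.485 -0.306 0.108
vertex -0.111 1.542 0.907
vertex 0.478 1.143 0.094
endloop
endfacet
facet normal 0.553 0.833 -0.008
outer loop
vertex 0.478 1.143 0.094
vertex 0.525 1.126 1.572
vertex 1.114 0.727 0.759
endloop
endfacet
facet normal 0.553 0.833 -0.008
outer loop
vertex -0.111 1.542 0.907
vertex 0.525 1.126 1.572
vertex 0.478 1.143 0.094
endloop
endfacet
facet normal 0.665 0.131 -0.735
outer loop
vertex 3.64 -0.138 3.193
vertex 3.143 -0.329 2.709
vertex 3.215 0.362 2.897
endloop
endfacet
facet normal 0.067 0.550 0.833
outer loop
vertex 3.64 -0.138 3.193
vertex 3.215 0.362 2.897
vertex 2.417 -0.471 3.511
endloop
endfacet
facet normal 0.665 0.131 -0.735
outer loop
vertex 3.215 0.362 2.897
vertex 3.143 -0.329 2.709
vertex 2.718 0.171 2.413
endloop
endfacet
facet normal -0.576 0.765 0.289
outer loop
vertex 3.215 0.362 2.897
vertex 2.718 0.171 2.413
vertex 2.417 -0.471 3.511
endloop
endfacet
facet normal 0.665 0.130 -0.736
outer loop
vertex 2.718 0.171 2.413
vertex 3.143 -0.329 2.709
vertex 2.645 -0.521 2.225
endloop
endfacet
facet normal -0.972 0.151 -0.178
outer loop
vertex 2.718 0.171 2.413
vertex 2.645 -0.521 2.225
vertex 2.417 -0.471 3.511
endloop
endfacet
facet normal 0.665 0.129 -0.735
outer loop
vertex 2.645 -0.521 2.225
vertex 3.143 -0.329 2.709
vertex 3.07 -1.021 2.522
endloop
endfacet
facet normal -0.727 -0.679 -0.103
outer loop
vertex 2.645 -0.521 2.225
vertex 3.07 -1.021 2.522
vertex 2.417 -0.471 3.511
endloop
endfacet
facet normal 0.666 0.128 -0.735
outer loop
vertex 3.07 -1.021 2.522
vertex 3.143 -0.329 2.709
vertex 3.567 -0.829 3.006
endloop
endfacet
facet normal -0.084 -0.893 0.441
outer loop
vertex 3.07 -1.021 2.522
vertex 3.567 -0.829 3.006
vertex 2.417 -0.471 3.511
endloop
endfacet
facet normal 0.666 0.128 -0.735
outer loop
vertex 3.567 -0.829 3.006
vertex 3.143 -0.329 2.709
vertex 3.64 -0.138 3.193
endloop
endfacet
facet normal 0.312 -0.279 0.908
outer loop
vertex 3.567 -0.829 3.006
vertex 3.64 -0.138 3.193
vertex 2.417 -0.471 3.511
endloop
endfacet
facet normal -0.464 -0.280 0.841
outer loop
vertex -2.501 -3.462 -3.056
vertex -2.906 -1.832 -2.736
vertex -3.354 -3.575 -3.564
endloop
endfacet
facet normal 0.238 -0.953 -0.187
outer loop
vertex -2.714 -3.188 -4.724
vertex -2.501 -3.462 -3.056
vertex -3.354 -3.575 -3.564
endloop
endfacet
facet normal -0.464 -0.280 0.840
outer loop
vertex -3.354 -3.575 -3.564
vertex -2.906 -1.832 -2.736
vertex -3.76 -1.944 -3.245
endloop
endfacet
facet normal -0.854 -0.113 -0.509
outer loop
vertex -3.76 -1.944 -3.245
vertex -2.714 -3.188 -4.724
vertex -3.354 -3.575 -3.564
endloop
endfacet
facet normal 0.854 0.112 0.508
outer loop
vertex -2.501 -3.462 -3.056
vertex -2.266 -1.445 -3.896
vertex -2.906 -1.832 -2.736
endloop
endfacet
facet normal 0.236 -0.954 -0.187
outer loop
vertex -1.86 -3.076 -4.215
vertex -2.501 -3.462 -3.056
vertex -2.714 -3.188 -4.724
endloop
endfacet
facet normal 0.853 0.113 0.509
outer loop
vertex -1.86 -3.076 -4.215
vertex -2.266 -1.445 -3.896
vertex -2.501 -3.462 -3.056
endloop
endfacet
facet normal -0.237 0.953 0.187
outer loop
vertex -2.906 -1.832 -2.736
vertex -2.266 -1.445 -3.896
vertex -3.76 -1.944 -3.245
endloop
endfacet
facet normal -0.853 -0.112 -0.509
outer loop
vertex -3.119 -1.558 -4.404
vertex -2.714 -3.188 -4.724
vertex -3.76 -1.944 -3.245
endloop
endfacet
facet normal -0.237 0.953 0.186
outer loop
vertex -3.76 -1.944 -3.245
vertex -2.266 -1.445 -3.896
vertex -3.119 -1.558 -4.404
endloop
endfacet
facet normal 0.464 0.280 -0.840
outer loop
vertex -3.119 -1.558 -4.404
vertex -1.86 -3.076 -4.215
vertex -2.714 -3.188 -4.724
endloop
endfacet
facet normal 0.464 0.280 -0.841
outer loop
vertex -2.266 -1.445 -3.896
vertex -1.86 -3.076 -4.215
vertex -3.119 -1.558 -4.404
endloop
endfacet

endsolid


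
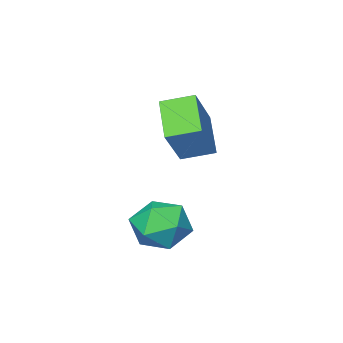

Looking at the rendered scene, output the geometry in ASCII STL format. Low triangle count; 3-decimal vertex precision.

solid 
facet normal -0.563 -0.809 0.168
outer loop
vertex 2.907 3.015 -0.67
vertex 3.754 2.351 -1.032
vertex 3.681 2.63 0.066
endloop
endfacet
facet normal -0.731 -0.284 0.621
outer loop
vertex 2.907 3.015 -0.67
vertex 3.681 2.63 0.066
vertex 3.32 3.705 0.132
endloop
endfacet
facet normal -0.930 0.283 0.236
outer loop
vertex 2.907 3.015 -0.67
vertex 3.32 3.705 0.132
vertex 3.169 4.09 -0.926
endloop
endfacet
facet normal -0.884 0.107 -0.454
outer loop
vertex 2.907 3.015 -0.67
vertex 3.169 4.09 -0.926
vertex 3.437 3.253 -1.645
endloop
endfacet
facet normal -0.657 -0.568 -0.496
outer loop
vertex 2.907 3.015 -0.67
vertex 3.437 3.253 -1.645
vertex 3.754 2.351 -1.032
endloop
endfacet
facet normal -0.142 -0.108 0.984
outer loop
vertex 3.32 3.705 0.132
vertex 3.681 2.63 0.066
vertex 4.423 3.467 0.265
endloop
endfacet
facet normal 0.130 -0.959 0.252
outer loop
vertex 3.681 2.63 0.066
vertex 3.754 2.351 -1.032
vertex 4.691 2.63 -0.454
endloop
endfacet
facet normal -0.023 -0.567 -0.823
outer loop
vertex 3.754 2.351 -1.032
vertex 3.437 3.253 -1.645
vertex 4.54 3.015 -1.512
endloop
endfacet
facet normal -0.390 0.525 -0.757
outer loop
vertex 3.437 3.253 -1.645
vertex 3.169 4.09 -0.926
vertex 4.179 4.09 -1.446
endloop
endfacet
facet normal -0.463 0.809 0.361
outer loop
vertex 3.169 4.09 -0.926
vertex 3.32 3.705 0.132
vertex 4.106 4.369 -0.348
endloop
endfacet
facet normal 0.884 -0.107 0.454
outer loop
vertex 4.953 3.705 -0.71
vertex 4.423 3.467 0.265
vertex 4.691 2.63 -0.454
endloop
endfacet
facet normal 0.930 -0.283 -0.236
outer loop
vertex 4.953 3.705 -0.71
vertex 4.691 2.63 -0.454
vertex 4.54 3.015 -1.512
endloop
endfacet
facet normal 0.731 0.284 -0.621
outer loop
vertex 4.953 3.705 -0.71
vertex 4.54 3.015 -1.512
vertex 4.179 4.09 -1.446
endloop
endfacet
facet normal 0.563 0.809 -0.168
outer loop
vertex 4.953 3.705 -0.71
vertex 4.179 4.09 -1.446
vertex 4.106 4.369 -0.348
endloop
endfacet
facet normal 0.657 0.568 0.496
outer loop
vertex 4.953 3.705 -0.71
vertex 4.106 4.369 -0.348
vertex 4.423 3.467 0.265
endloop
endfacet
facet normal 0.390 -0.525 0.757
outer loop
vertex 4.691 2.63 -0.454
vertex 4.423 3.467 0.265
vertex 3.681 2.63 0.066
endloop
endfacet
facet normal 0.463 -0.809 -0.361
outer loop
vertex 4.54 3.015 -1.512
vertex 4.691 2.63 -0.454
vertex 3.754 2.351 -1.032
endloop
endfacet
facet normal 0.142 0.108 -0.984
outer loop
vertex 4.179 4.09 -1.446
vertex 4.54 3.015 -1.512
vertex 3.437 3.253 -1.645
endloop
endfacet
facet normal -0.130 0.959 -0.252
outer loop
vertex 4.106 4.369 -0.348
vertex 4.179 4.09 -1.446
vertex 3.169 4.09 -0.926
endloop
endfacet
facet normal 0.023 0.567 0.823
outer loop
vertex 4.423 3.467 0.265
vertex 4.106 4.369 -0.348
vertex 3.32 3.705 0.132
endloop
endfacet
facet normal -0.677 0.685 0.267
outer loop
vertex -0.278 1.064 2.395
vertex 0.932 1.657 3.94
vertex 0.521 2.28 1.303
endloop
endfacet
facet normal -0.590 -0.289 -0.754
outer loop
vertex 1.388 1.403 0.96
vertex -0.278 1.064 2.395
vertex 0.521 2.28 1.303
endloop
endfacet
facet normal -0.677 0.685 0.267
outer loop
vertex 0.521 2.28 1.303
vertex 0.932 1.657 3.94
vertex 1.731 2.873 2.847
endloop
endfacet
facet normal 0.439 0.669 -0.601
outer loop
vertex 1.731 2.873 2.847
vertex 1.388 1.403 0.96
vertex 0.521 2.28 1.303
endloop
endfacet
facet normal -0.439 -0.669 0.600
outer loop
vertex -0.278 1.064 2.395
vertex 1.799 0.78 3.597
vertex 0.932 1.657 3.94
endloop
endfacet
facet normal -0.590 -0.290 -0.754
outer loop
vertex 0.589 0.187 2.053
vertex -0.278 1.064 2.395
vertex 1.388 1.403 0.96
endloop
endfacet
facet normal -0.439 -0.668 0.601
outer loop
vertex 0.589 0.187 2.053
vertex 1.799 0.78 3.597
vertex -0.278 1.064 2.395
endloop
endfacet
facet normal 0.591 0.289 0.753
outer loop
vertex 0.932 1.657 3.94
vertex 1.799 0.78 3.597
vertex 1.731 2.873 2.847
endloop
endfacet
facet normal 0.439 0.668 -0.600
outer loop
vertex 2.598 1.996 2.505
vertex 1.388 1.403 0.96
vertex 1.731 2.873 2.847
endloop
endfacet
facet normal 0.590 0.289 0.754
outer loop
vertex 1.731 2.873 2.847
vertex 1.799 0.78 3.597
vertex 2.598 1.996 2.505
endloop
endfacet
facet normal 0.677 -0.685 -0.267
outer loop
vertex 2.598 1.996 2.505
vertex 0.589 0.187 2.053
vertex 1.388 1.403 0.96
endloop
endfacet
facet normal 0.677 -0.685 -0.268
outer loop
vertex 1.799 0.78 3.597
vertex 0.589 0.187 2.053
vertex 2.598 1.996 2.505
endloop
endfacet

endsolid


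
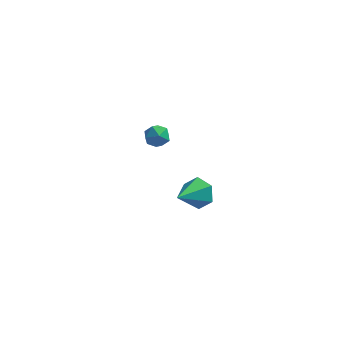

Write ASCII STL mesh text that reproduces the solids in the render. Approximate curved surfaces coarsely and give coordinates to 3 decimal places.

solid 
facet normal 0.403 0.791 -0.460
outer loop
vertex 1.481 -3.16 2.141
vertex 0.802 -3.208 1.464
vertex 0.659 -2.678 2.251
endloop
endfacet
facet normal 0.133 0.001 0.991
outer loop
vertex 1.481 -3.16 2.141
vertex 0.659 -2.678 2.251
vertex 0.038 -4.712 2.336
endloop
endfacet
facet normal 0.403 0.791 -0.460
outer loop
vertex 0.659 -2.678 2.251
vertex 0.802 -3.208 1.464
vertex -0.02 -2.725 1.574
endloop
endfacet
facet normal -0.694 0.240 0.679
outer loop
vertex 0.659 -2.678 2.251
vertex -0.02 -2.725 1.574
vertex 0.038 -4.712 2.336
endloop
endfacet
facet normal 0.404 0.791 -0.459
outer loop
vertex -0.02 -2.725 1.574
vertex 0.802 -3.208 1.464
vertex 0.124 -3.255 0.787
endloop
endfacet
facet normal -0.989 -0.078 -0.128
outer loop
vertex -0.02 -2.725 1.574
vertex 0.124 -3.255 0.787
vertex 0.038 -4.712 2.336
endloop
endfacet
facet normal 0.403 0.792 -0.459
outer loop
vertex 0.124 -3.255 0.787
vertex 0.802 -3.208 1.464
vertex 0.946 -3.738 0.676
endloop
endfacet
facet normal -0.457 -0.635 -0.623
outer loop
vertex 0.124 -3.255 0.787
vertex 0.946 -3.738 0.676
vertex 0.038 -4.712 2.336
endloop
endfacet
facet normal 0.402 0.792 -0.459
outer loop
vertex 0.946 -3.738 0.676
vertex 0.802 -3.208 1.464
vertex 1.625 -3.69 1.353
endloop
endfacet
facet normal 0.371 -0.875 -0.310
outer loop
vertex 0.946 -3.738 0.676
vertex 1.625 -3.69 1.353
vertex 0.038 -4.712 2.336
endloop
endfacet
facet normal 0.402 0.792 -0.459
outer loop
vertex 1.625 -3.69 1.353
vertex 0.802 -3.208 1.464
vertex 1.481 -3.16 2.141
endloop
endfacet
facet normal 0.666 -0.557 0.496
outer loop
vertex 1.625 -3.69 1.353
vertex 1.481 -3.16 2.141
vertex 0.038 -4.712 2.336
endloop
endfacet
facet normal -0.828 -0.127 0.546
outer loop
vertex -3.5 3.508 -0.232
vertex -3.28 2.732 -0.079
vertex -3.04 3.333 0.425
endloop
endfacet
facet normal -0.608 0.550 0.572
outer loop
vertex -3.5 3.508 -0.232
vertex -3.04 3.333 0.425
vertex -2.87 3.994 -0.03
endloop
endfacet
facet normal -0.588 0.803 -0.096
outer loop
vertex -3.5 3.508 -0.232
vertex -2.87 3.994 -0.03
vertex -3.005 3.801 -0.816
endloop
endfacet
facet normal -0.797 0.279 -0.535
outer loop
vertex -3.5 3.508 -0.232
vertex -3.005 3.801 -0.816
vertex -3.258 3.022 -0.846
endloop
endfacet
facet normal -0.945 -0.295 -0.139
outer loop
vertex -3.5 3.508 -0.232
vertex -3.258 3.022 -0.846
vertex -3.28 2.732 -0.079
endloop
endfacet
facet normal 0.059 0.556 0.829
outer loop
vertex -2.87 3.994 -0.03
vertex -3.04 3.333 0.425
vertex -2.262 3.518 0.246
endloop
endfacet
facet normal -0.298 -0.541 0.787
outer loop
vertex -3.04 3.333 0.425
vertex -3.28 2.732 -0.079
vertex -2.515 2.739 0.216
endloop
endfacet
facet normal -0.489 -0.811 -0.321
outer loop
vertex -3.28 2.732 -0.079
vertex -3.258 3.022 -0.846
vertex -2.65 2.546 -0.57
endloop
endfacet
facet normal -0.249 0.118 -0.961
outer loop
vertex -3.258 3.022 -0.846
vertex -3.005 3.801 -0.816
vertex -2.48 3.207 -1.025
endloop
endfacet
facet normal 0.088 0.964 -0.252
outer loop
vertex -3.005 3.801 -0.816
vertex -2.87 3.994 -0.03
vertex -2.24 3.808 -0.521
endloop
endfacet
facet normal 0.797 -0.279 0.535
outer loop
vertex -2.02 3.032 -0.368
vertex -2.262 3.518 0.246
vertex -2.515 2.739 0.216
endloop
endfacet
facet normal 0.588 -0.803 0.096
outer loop
vertex -2.02 3.032 -0.368
vertex -2.515 2.739 0.216
vertex -2.65 2.546 -0.57
endloop
endfacet
facet normal 0.608 -0.550 -0.572
outer loop
vertex -2.02 3.032 -0.368
vertex -2.65 2.546 -0.57
vertex -2.48 3.207 -1.025
endloop
endfacet
facet normal 0.828 0.127 -0.546
outer loop
vertex -2.02 3.032 -0.368
vertex -2.48 3.207 -1.025
vertex -2.24 3.808 -0.521
endloop
endfacet
facet normal 0.945 0.295 0.139
outer loop
vertex -2.02 3.032 -0.368
vertex -2.24 3.808 -0.521
vertex -2.262 3.518 0.246
endloop
endfacet
facet normal 0.249 -0.118 0.961
outer loop
vertex -2.515 2.739 0.216
vertex -2.262 3.518 0.246
vertex -3.04 3.333 0.425
endloop
endfacet
facet normal -0.088 -0.964 0.252
outer loop
vertex -2.65 2.546 -0.57
vertex -2.515 2.739 0.216
vertex -3.28 2.732 -0.079
endloop
endfacet
facet normal -0.059 -0.556 -0.829
outer loop
vertex -2.48 3.207 -1.025
vertex -2.65 2.546 -0.57
vertex -3.258 3.022 -0.846
endloop
endfacet
facet normal 0.298 0.541 -0.787
outer loop
vertex -2.24 3.808 -0.521
vertex -2.48 3.207 -1.025
vertex -3.005 3.801 -0.816
endloop
endfacet
facet normal 0.489 0.811 0.321
outer loop
vertex -2.262 3.518 0.246
vertex -2.24 3.808 -0.521
vertex -2.87 3.994 -0.03
endloop
endfacet

endsolid


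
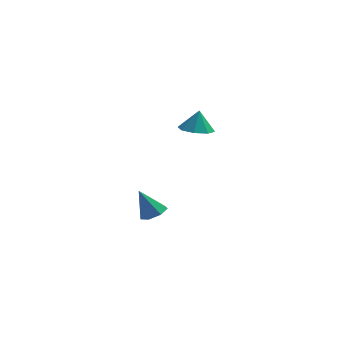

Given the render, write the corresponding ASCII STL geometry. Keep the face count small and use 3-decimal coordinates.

solid 
facet normal -0.112 -0.272 -0.956
outer loop
vertex 3.121 -2.978 3.106
vertex 2.16 -2.871 3.188
vertex 2.896 -2.291 2.937
endloop
endfacet
facet normal 0.836 0.373 0.403
outer loop
vertex 3.121 -2.978 3.106
vertex 2.896 -2.291 2.937
vertex 2.3 -2.529 4.392
endloop
endfacet
facet normal -0.112 -0.272 -0.956
outer loop
vertex 2.896 -2.291 2.937
vertex 2.16 -2.871 3.188
vertex 2.24 -1.944 2.915
endloop
endfacet
facet normal 0.435 0.843 0.316
outer loop
vertex 2.896 -2.291 2.937
vertex 2.24 -1.944 2.915
vertex 2.3 -2.529 4.392
endloop
endfacet
facet normal -0.110 -0.272 -0.956
outer loop
vertex 2.24 -1.944 2.915
vertex 2.16 -2.871 3.188
vertex 1.537 -2.14 3.052
endloop
endfacet
facet normal -0.182 0.912 0.368
outer loop
vertex 2.24 -1.944 2.915
vertex 1.537 -2.14 3.052
vertex 2.3 -2.529 4.392
endloop
endfacet
facet normal -0.111 -0.272 -0.956
outer loop
vertex 1.537 -2.14 3.052
vertex 2.16 -2.871 3.188
vertex 1.199 -2.764 3.269
endloop
endfacet
facet normal -0.655 0.539 0.529
outer loop
vertex 1.537 -2.14 3.052
vertex 1.199 -2.764 3.269
vertex 2.3 -2.529 4.392
endloop
endfacet
facet normal -0.111 -0.271 -0.956
outer loop
vertex 1.199 -2.764 3.269
vertex 2.16 -2.871 3.188
vertex 1.424 -3.451 3.438
endloop
endfacet
facet normal -0.707 -0.058 0.705
outer loop
vertex 1.199 -2.764 3.269
vertex 1.424 -3.451 3.438
vertex 2.3 -2.529 4.392
endloop
endfacet
facet normal -0.111 -0.271 -0.956
outer loop
vertex 1.424 -3.451 3.438
vertex 2.16 -2.871 3.188
vertex 2.08 -3.798 3.46
endloop
endfacet
facet normal -0.306 -0.528 0.792
outer loop
vertex 1.424 -3.451 3.438
vertex 2.08 -3.798 3.46
vertex 2.3 -2.529 4.392
endloop
endfacet
facet normal -0.111 -0.271 -0.956
outer loop
vertex 2.08 -3.798 3.46
vertex 2.16 -2.871 3.188
vertex 2.782 -3.603 3.323
endloop
endfacet
facet normal 0.310 -0.597 0.740
outer loop
vertex 2.08 -3.798 3.46
vertex 2.782 -3.603 3.323
vertex 2.3 -2.529 4.392
endloop
endfacet
facet normal -0.112 -0.271 -0.956
outer loop
vertex 2.782 -3.603 3.323
vertex 2.16 -2.871 3.188
vertex 3.121 -2.978 3.106
endloop
endfacet
facet normal 0.784 -0.224 0.579
outer loop
vertex 2.782 -3.603 3.323
vertex 3.121 -2.978 3.106
vertex 2.3 -2.529 4.392
endloop
endfacet
facet normal 0.458 -0.113 -0.882
outer loop
vertex 0.379 -1.145 -3.82
vertex -0.125 -1.78 -4.0
vertex -0.233 -0.972 -4.16
endloop
endfacet
facet normal 0.066 0.932 0.356
outer loop
vertex 0.379 -1.145 -3.82
vertex -0.233 -0.972 -4.16
vertex -0.935 -1.58 -2.44
endloop
endfacet
facet normal 0.458 -0.113 -0.882
outer loop
vertex -0.233 -0.972 -4.16
vertex -0.125 -1.78 -4.0
vertex -0.763 -1.407 -4.379
endloop
endfacet
facet normal -0.637 0.770 0.012
outer loop
vertex -0.233 -0.972 -4.16
vertex -0.763 -1.407 -4.379
vertex -0.935 -1.58 -2.44
endloop
endfacet
facet normal 0.458 -0.112 -0.882
outer loop
vertex -0.763 -1.407 -4.379
vertex -0.125 -1.78 -4.0
vertex -0.813 -2.123 -4.314
endloop
endfacet
facet normal -0.995 0.062 -0.083
outer loop
vertex -0.763 -1.407 -4.379
vertex -0.813 -2.123 -4.314
vertex -0.935 -1.58 -2.44
endloop
endfacet
facet normal 0.459 -0.113 -0.881
outer loop
vertex -0.813 -2.123 -4.314
vertex -0.125 -1.78 -4.0
vertex -0.345 -2.58 -4.012
endloop
endfacet
facet normal -0.737 -0.660 0.143
outer loop
vertex -0.813 -2.123 -4.314
vertex -0.345 -2.58 -4.012
vertex -0.935 -1.58 -2.44
endloop
endfacet
facet normal 0.457 -0.113 -0.882
outer loop
vertex -0.345 -2.58 -4.012
vertex -0.125 -1.78 -4.0
vertex 0.289 -2.434 -3.702
endloop
endfacet
facet normal -0.058 -0.852 0.520
outer loop
vertex -0.345 -2.58 -4.012
vertex 0.289 -2.434 -3.702
vertex -0.935 -1.58 -2.44
endloop
endfacet
facet normal 0.457 -0.113 -0.882
outer loop
vertex 0.289 -2.434 -3.702
vertex -0.125 -1.78 -4.0
vertex 0.611 -1.796 -3.617
endloop
endfacet
facet normal 0.530 -0.369 0.764
outer loop
vertex 0.289 -2.434 -3.702
vertex 0.611 -1.796 -3.617
vertex -0.935 -1.58 -2.44
endloop
endfacet
facet normal 0.457 -0.112 -0.882
outer loop
vertex 0.611 -1.796 -3.617
vertex -0.125 -1.78 -4.0
vertex 0.379 -1.145 -3.82
endloop
endfacet
facet normal 0.585 0.424 0.691
outer loop
vertex 0.611 -1.796 -3.617
vertex 0.379 -1.145 -3.82
vertex -0.935 -1.58 -2.44
endloop
endfacet

endsolid


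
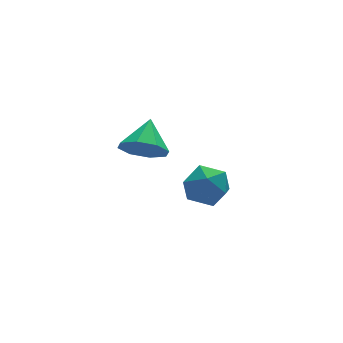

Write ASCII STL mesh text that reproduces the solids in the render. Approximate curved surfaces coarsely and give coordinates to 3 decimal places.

solid 
facet normal -0.474 -0.677 -0.563
outer loop
vertex 0.158 -1.479 2.077
vertex -0.282 -1.895 2.947
vertex -0.553 -1.134 2.26
endloop
endfacet
facet normal 0.320 0.865 -0.387
outer loop
vertex 0.158 -1.479 2.077
vertex -0.553 -1.134 2.26
vertex 0.482 -0.805 3.853
endloop
endfacet
facet normal -0.475 -0.677 -0.563
outer loop
vertex -0.553 -1.134 2.26
vertex -0.282 -1.895 2.947
vertex -1.105 -1.234 2.846
endloop
endfacet
facet normal -0.230 0.972 -0.051
outer loop
vertex -0.553 -1.134 2.26
vertex -1.105 -1.234 2.846
vertex 0.482 -0.805 3.853
endloop
endfacet
facet normal -0.474 -0.677 -0.563
outer loop
vertex -1.105 -1.234 2.846
vertex -0.282 -1.895 2.947
vertex -1.175 -1.722 3.491
endloop
endfacet
facet normal -0.502 0.715 0.487
outer loop
vertex -1.105 -1.234 2.846
vertex -1.175 -1.722 3.491
vertex 0.482 -0.805 3.853
endloop
endfacet
facet normal -0.474 -0.677 -0.563
outer loop
vertex -1.175 -1.722 3.491
vertex -0.282 -1.895 2.947
vertex -0.722 -2.31 3.817
endloop
endfacet
facet normal -0.335 0.246 0.910
outer loop
vertex -1.175 -1.722 3.491
vertex -0.722 -2.31 3.817
vertex 0.482 -0.805 3.853
endloop
endfacet
facet normal -0.475 -0.677 -0.563
outer loop
vertex -0.722 -2.31 3.817
vertex -0.282 -1.895 2.947
vertex -0.011 -2.656 3.633
endloop
endfacet
facet normal 0.173 -0.162 0.972
outer loop
vertex -0.722 -2.31 3.817
vertex -0.011 -2.656 3.633
vertex 0.482 -0.805 3.853
endloop
endfacet
facet normal -0.474 -0.677 -0.563
outer loop
vertex -0.011 -2.656 3.633
vertex -0.282 -1.895 2.947
vertex 0.541 -2.555 3.047
endloop
endfacet
facet normal 0.724 -0.268 0.636
outer loop
vertex -0.011 -2.656 3.633
vertex 0.541 -2.555 3.047
vertex 0.482 -0.805 3.853
endloop
endfacet
facet normal -0.474 -0.677 -0.563
outer loop
vertex 0.541 -2.555 3.047
vertex -0.282 -1.895 2.947
vertex 0.611 -2.068 2.403
endloop
endfacet
facet normal 0.995 -0.012 0.099
outer loop
vertex 0.541 -2.555 3.047
vertex 0.611 -2.068 2.403
vertex 0.482 -0.805 3.853
endloop
endfacet
facet normal -0.474 -0.677 -0.563
outer loop
vertex 0.611 -2.068 2.403
vertex -0.282 -1.895 2.947
vertex 0.158 -1.479 2.077
endloop
endfacet
facet normal 0.828 0.457 -0.325
outer loop
vertex 0.611 -2.068 2.403
vertex 0.158 -1.479 2.077
vertex 0.482 -0.805 3.853
endloop
endfacet
facet normal 0.184 0.926 -0.330
outer loop
vertex 3.76 1.114 -2.94
vertex 3.092 1.546 -2.1
vertex 4.222 1.387 -1.915
endloop
endfacet
facet normal 0.736 0.493 -0.463
outer loop
vertex 3.76 1.114 -2.94
vertex 4.222 1.387 -1.915
vertex 4.538 0.412 -2.451
endloop
endfacet
facet normal 0.500 -0.048 -0.865
outer loop
vertex 3.76 1.114 -2.94
vertex 4.538 0.412 -2.451
vertex 3.603 -0.031 -2.967
endloop
endfacet
facet normal -0.198 0.050 -0.979
outer loop
vertex 3.76 1.114 -2.94
vertex 3.603 -0.031 -2.967
vertex 2.709 0.67 -2.75
endloop
endfacet
facet normal -0.393 0.653 -0.648
outer loop
vertex 3.76 1.114 -2.94
vertex 2.709 0.67 -2.75
vertex 3.092 1.546 -2.1
endloop
endfacet
facet normal 0.962 0.225 0.158
outer loop
vertex 4.538 0.412 -2.451
vertex 4.222 1.387 -1.915
vertex 4.351 0.41 -1.31
endloop
endfacet
facet normal 0.069 0.925 0.374
outer loop
vertex 4.222 1.387 -1.915
vertex 3.092 1.546 -2.1
vertex 3.457 1.111 -1.093
endloop
endfacet
facet normal -0.865 0.482 -0.141
outer loop
vertex 3.092 1.546 -2.1
vertex 2.709 0.67 -2.75
vertex 2.522 0.668 -1.609
endloop
endfacet
facet normal -0.549 -0.491 -0.676
outer loop
vertex 2.709 0.67 -2.75
vertex 3.603 -0.031 -2.967
vertex 2.838 -0.307 -2.145
endloop
endfacet
facet normal 0.579 -0.651 -0.491
outer loop
vertex 3.603 -0.031 -2.967
vertex 4.538 0.412 -2.451
vertex 3.968 -0.466 -1.96
endloop
endfacet
facet normal 0.198 -0.050 0.979
outer loop
vertex 3.3 -0.034 -1.12
vertex 4.351 0.41 -1.31
vertex 3.457 1.111 -1.093
endloop
endfacet
facet normal -0.500 0.048 0.865
outer loop
vertex 3.3 -0.034 -1.12
vertex 3.457 1.111 -1.093
vertex 2.522 0.668 -1.609
endloop
endfacet
facet normal -0.736 -0.493 0.463
outer loop
vertex 3.3 -0.034 -1.12
vertex 2.522 0.668 -1.609
vertex 2.838 -0.307 -2.145
endloop
endfacet
facet normal -0.184 -0.926 0.330
outer loop
vertex 3.3 -0.034 -1.12
vertex 2.838 -0.307 -2.145
vertex 3.968 -0.466 -1.96
endloop
endfacet
facet normal 0.393 -0.653 0.648
outer loop
vertex 3.3 -0.034 -1.12
vertex 3.968 -0.466 -1.96
vertex 4.351 0.41 -1.31
endloop
endfacet
facet normal 0.549 0.491 0.676
outer loop
vertex 3.457 1.111 -1.093
vertex 4.351 0.41 -1.31
vertex 4.222 1.387 -1.915
endloop
endfacet
facet normal -0.579 0.651 0.491
outer loop
vertex 2.522 0.668 -1.609
vertex 3.457 1.111 -1.093
vertex 3.092 1.546 -2.1
endloop
endfacet
facet normal -0.962 -0.225 -0.158
outer loop
vertex 2.838 -0.307 -2.145
vertex 2.522 0.668 -1.609
vertex 2.709 0.67 -2.75
endloop
endfacet
facet normal -0.069 -0.925 -0.374
outer loop
vertex 3.968 -0.466 -1.96
vertex 2.838 -0.307 -2.145
vertex 3.603 -0.031 -2.967
endloop
endfacet
facet normal 0.865 -0.482 0.141
outer loop
vertex 4.351 0.41 -1.31
vertex 3.968 -0.466 -1.96
vertex 4.538 0.412 -2.451
endloop
endfacet

endsolid


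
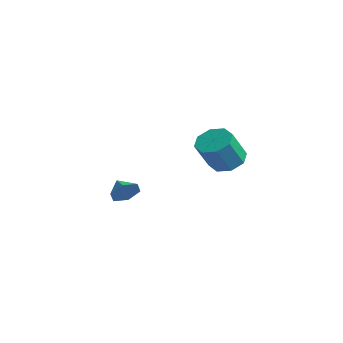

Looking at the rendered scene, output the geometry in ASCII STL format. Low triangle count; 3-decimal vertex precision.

solid 
facet normal 0.876 -0.025 -0.482
outer loop
vertex -1.651 -0.974 -2.757
vertex -1.997 -1.463 -3.36
vertex -2.015 -0.617 -3.437
endloop
endfacet
facet normal -0.310 0.763 0.567
outer loop
vertex -1.651 -0.974 -2.757
vertex -2.015 -0.617 -3.437
vertex -2.943 -1.437 -2.84
endloop
endfacet
facet normal 0.876 -0.025 -0.482
outer loop
vertex -2.015 -0.617 -3.437
vertex -1.997 -1.463 -3.36
vertex -2.361 -1.106 -4.04
endloop
endfacet
facet normal -0.708 0.690 -0.153
outer loop
vertex -2.015 -0.617 -3.437
vertex -2.361 -1.106 -4.04
vertex -2.943 -1.437 -2.84
endloop
endfacet
facet normal 0.876 -0.025 -0.482
outer loop
vertex -2.361 -1.106 -4.04
vertex -1.997 -1.463 -3.36
vertex -2.343 -1.952 -3.964
endloop
endfacet
facet normal -0.892 -0.059 -0.449
outer loop
vertex -2.361 -1.106 -4.04
vertex -2.343 -1.952 -3.964
vertex -2.943 -1.437 -2.84
endloop
endfacet
facet normal 0.876 -0.025 -0.482
outer loop
vertex -2.343 -1.952 -3.964
vertex -1.997 -1.463 -3.36
vertex -1.979 -2.31 -3.284
endloop
endfacet
facet normal -0.677 -0.735 -0.025
outer loop
vertex -2.343 -1.952 -3.964
vertex -1.979 -2.31 -3.284
vertex -2.943 -1.437 -2.84
endloop
endfacet
facet normal 0.876 -0.025 -0.482
outer loop
vertex -1.979 -2.31 -3.284
vertex -1.997 -1.463 -3.36
vertex -1.633 -1.821 -2.681
endloop
endfacet
facet normal -0.278 -0.662 0.696
outer loop
vertex -1.979 -2.31 -3.284
vertex -1.633 -1.821 -2.681
vertex -2.943 -1.437 -2.84
endloop
endfacet
facet normal 0.876 -0.025 -0.482
outer loop
vertex -1.633 -1.821 -2.681
vertex -1.997 -1.463 -3.36
vertex -1.651 -0.974 -2.757
endloop
endfacet
facet normal -0.095 0.087 0.992
outer loop
vertex -1.633 -1.821 -2.681
vertex -1.651 -0.974 -2.757
vertex -2.943 -1.437 -2.84
endloop
endfacet
facet normal -0.195 0.550 -0.812
outer loop
vertex 4.636 0.548 -0.154
vertex 3.811 0.855 0.252
vertex 4.729 1.168 0.244
endloop
endfacet
facet normal 0.973 0.003 -0.232
outer loop
vertex 4.636 0.548 -0.154
vertex 4.729 1.168 0.244
vertex 4.995 -0.463 1.341
endloop
endfacet
facet normal 0.973 0.003 -0.232
outer loop
vertex 4.995 -0.463 1.341
vertex 4.729 1.168 0.244
vertex 5.088 0.157 1.739
endloop
endfacet
facet normal 0.195 -0.550 0.812
outer loop
vertex 4.995 -0.463 1.341
vertex 5.088 0.157 1.739
vertex 4.169 -0.155 1.748
endloop
endfacet
facet normal -0.194 0.549 -0.813
outer loop
vertex 4.729 1.168 0.244
vertex 3.811 0.855 0.252
vertex 4.284 1.605 0.646
endloop
endfacet
facet normal 0.776 0.593 0.215
outer loop
vertex 4.729 1.168 0.244
vertex 4.284 1.605 0.646
vertex 5.088 0.157 1.739
endloop
endfacet
facet normal 0.776 0.593 0.215
outer loop
vertex 5.088 0.157 1.739
vertex 4.284 1.605 0.646
vertex 4.643 0.594 2.141
endloop
endfacet
facet normal 0.194 -0.549 0.813
outer loop
vertex 5.088 0.157 1.739
vertex 4.643 0.594 2.141
vertex 4.169 -0.155 1.748
endloop
endfacet
facet normal -0.195 0.550 -0.812
outer loop
vertex 4.284 1.605 0.646
vertex 3.811 0.855 0.252
vertex 3.562 1.603 0.818
endloop
endfacet
facet normal 0.125 0.836 0.535
outer loop
vertex 4.284 1.605 0.646
vertex 3.562 1.603 0.818
vertex 4.643 0.594 2.141
endloop
endfacet
facet normal 0.125 0.836 0.535
outer loop
vertex 4.643 0.594 2.141
vertex 3.562 1.603 0.818
vertex 3.92 0.592 2.313
endloop
endfacet
facet normal 0.195 -0.550 0.812
outer loop
vertex 4.643 0.594 2.141
vertex 3.92 0.592 2.313
vertex 4.169 -0.155 1.748
endloop
endfacet
facet normal -0.195 0.550 -0.812
outer loop
vertex 3.562 1.603 0.818
vertex 3.811 0.855 0.252
vertex 2.985 1.163 0.659
endloop
endfacet
facet normal -0.599 0.589 0.542
outer loop
vertex 3.562 1.603 0.818
vertex 2.985 1.163 0.659
vertex 3.92 0.592 2.313
endloop
endfacet
facet normal -0.599 0.589 0.542
outer loop
vertex 3.92 0.592 2.313
vertex 2.985 1.163 0.659
vertex 3.344 0.152 2.154
endloop
endfacet
facet normal 0.195 -0.549 0.812
outer loop
vertex 3.92 0.592 2.313
vertex 3.344 0.152 2.154
vertex 4.169 -0.155 1.748
endloop
endfacet
facet normal -0.195 0.550 -0.812
outer loop
vertex 2.985 1.163 0.659
vertex 3.811 0.855 0.252
vertex 2.892 0.543 0.261
endloop
endfacet
facet normal -0.973 -0.003 0.232
outer loop
vertex 2.985 1.163 0.659
vertex 2.892 0.543 0.261
vertex 3.344 0.152 2.154
endloop
endfacet
facet normal -0.973 -0.003 0.232
outer loop
vertex 3.344 0.152 2.154
vertex 2.892 0.543 0.261
vertex 3.251 -0.468 1.756
endloop
endfacet
facet normal 0.195 -0.550 0.812
outer loop
vertex 3.344 0.152 2.154
vertex 3.251 -0.468 1.756
vertex 4.169 -0.155 1.748
endloop
endfacet
facet normal -0.194 0.549 -0.813
outer loop
vertex 2.892 0.543 0.261
vertex 3.811 0.855 0.252
vertex 3.337 0.106 -0.141
endloop
endfacet
facet normal -0.776 -0.593 -0.215
outer loop
vertex 2.892 0.543 0.261
vertex 3.337 0.106 -0.141
vertex 3.251 -0.468 1.756
endloop
endfacet
facet normal -0.776 -0.593 -0.215
outer loop
vertex 3.251 -0.468 1.756
vertex 3.337 0.106 -0.141
vertex 3.696 -0.905 1.354
endloop
endfacet
facet normal 0.194 -0.549 0.813
outer loop
vertex 3.251 -0.468 1.756
vertex 3.696 -0.905 1.354
vertex 4.169 -0.155 1.748
endloop
endfacet
facet normal -0.195 0.550 -0.812
outer loop
vertex 3.337 0.106 -0.141
vertex 3.811 0.855 0.252
vertex 4.06 0.108 -0.313
endloop
endfacet
facet normal -0.125 -0.836 -0.535
outer loop
vertex 3.337 0.106 -0.141
vertex 4.06 0.108 -0.313
vertex 3.696 -0.905 1.354
endloop
endfacet
facet normal -0.125 -0.836 -0.535
outer loop
vertex 3.696 -0.905 1.354
vertex 4.06 0.108 -0.313
vertex 4.418 -0.903 1.182
endloop
endfacet
facet normal 0.195 -0.550 0.812
outer loop
vertex 3.696 -0.905 1.354
vertex 4.418 -0.903 1.182
vertex 4.169 -0.155 1.748
endloop
endfacet
facet normal -0.195 0.549 -0.812
outer loop
vertex 4.06 0.108 -0.313
vertex 3.811 0.855 0.252
vertex 4.636 0.548 -0.154
endloop
endfacet
facet normal 0.600 -0.589 -0.542
outer loop
vertex 4.06 0.108 -0.313
vertex 4.636 0.548 -0.154
vertex 4.418 -0.903 1.182
endloop
endfacet
facet normal 0.599 -0.589 -0.542
outer loop
vertex 4.418 -0.903 1.182
vertex 4.636 0.548 -0.154
vertex 4.995 -0.463 1.341
endloop
endfacet
facet normal 0.195 -0.550 0.812
outer loop
vertex 4.418 -0.903 1.182
vertex 4.995 -0.463 1.341
vertex 4.169 -0.155 1.748
endloop
endfacet

endsolid


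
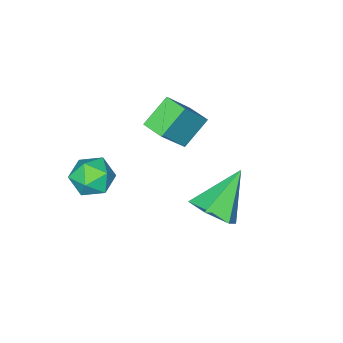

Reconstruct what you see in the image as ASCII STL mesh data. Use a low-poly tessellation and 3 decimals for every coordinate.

solid 
facet normal -0.706 0.516 0.485
outer loop
vertex -0.696 -2.732 -3.654
vertex -0.646 -3.364 -2.91
vertex -0.073 -2.572 -2.918
endloop
endfacet
facet normal -0.321 0.945 0.066
outer loop
vertex -0.696 -2.732 -3.654
vertex -0.073 -2.572 -2.918
vertex 0.209 -2.412 -3.841
endloop
endfacet
facet normal -0.374 0.705 -0.603
outer loop
vertex -0.696 -2.732 -3.654
vertex 0.209 -2.412 -3.841
vertex -0.191 -3.105 -4.403
endloop
endfacet
facet normal -0.792 0.127 -0.597
outer loop
vertex -0.696 -2.732 -3.654
vertex -0.191 -3.105 -4.403
vertex -0.719 -3.694 -3.828
endloop
endfacet
facet normal -0.997 0.010 0.076
outer loop
vertex -0.696 -2.732 -3.654
vertex -0.719 -3.694 -3.828
vertex -0.646 -3.364 -2.91
endloop
endfacet
facet normal 0.362 0.894 0.265
outer loop
vertex 0.209 -2.412 -3.841
vertex -0.073 -2.572 -2.918
vertex 0.819 -2.846 -3.212
endloop
endfacet
facet normal -0.260 0.198 0.945
outer loop
vertex -0.073 -2.572 -2.918
vertex -0.646 -3.364 -2.91
vertex 0.291 -3.435 -2.637
endloop
endfacet
facet normal -0.732 -0.621 0.281
outer loop
vertex -0.646 -3.364 -2.91
vertex -0.719 -3.694 -3.828
vertex -0.109 -4.128 -3.199
endloop
endfacet
facet normal -0.399 -0.432 -0.809
outer loop
vertex -0.719 -3.694 -3.828
vertex -0.191 -3.105 -4.403
vertex 0.173 -3.968 -4.122
endloop
endfacet
facet normal 0.277 0.504 -0.818
outer loop
vertex -0.191 -3.105 -4.403
vertex 0.209 -2.412 -3.841
vertex 0.746 -3.176 -4.13
endloop
endfacet
facet normal 0.792 -0.127 0.597
outer loop
vertex 0.796 -3.808 -3.386
vertex 0.819 -2.846 -3.212
vertex 0.291 -3.435 -2.637
endloop
endfacet
facet normal 0.374 -0.705 0.603
outer loop
vertex 0.796 -3.808 -3.386
vertex 0.291 -3.435 -2.637
vertex -0.109 -4.128 -3.199
endloop
endfacet
facet normal 0.321 -0.945 -0.066
outer loop
vertex 0.796 -3.808 -3.386
vertex -0.109 -4.128 -3.199
vertex 0.173 -3.968 -4.122
endloop
endfacet
facet normal 0.706 -0.516 -0.485
outer loop
vertex 0.796 -3.808 -3.386
vertex 0.173 -3.968 -4.122
vertex 0.746 -3.176 -4.13
endloop
endfacet
facet normal 0.997 -0.010 -0.076
outer loop
vertex 0.796 -3.808 -3.386
vertex 0.746 -3.176 -4.13
vertex 0.819 -2.846 -3.212
endloop
endfacet
facet normal 0.399 0.432 0.809
outer loop
vertex 0.291 -3.435 -2.637
vertex 0.819 -2.846 -3.212
vertex -0.073 -2.572 -2.918
endloop
endfacet
facet normal -0.277 -0.504 0.818
outer loop
vertex -0.109 -4.128 -3.199
vertex 0.291 -3.435 -2.637
vertex -0.646 -3.364 -2.91
endloop
endfacet
facet normal -0.362 -0.894 -0.265
outer loop
vertex 0.173 -3.968 -4.122
vertex -0.109 -4.128 -3.199
vertex -0.719 -3.694 -3.828
endloop
endfacet
facet normal 0.260 -0.198 -0.945
outer loop
vertex 0.746 -3.176 -4.13
vertex 0.173 -3.968 -4.122
vertex -0.191 -3.105 -4.403
endloop
endfacet
facet normal 0.732 0.621 -0.281
outer loop
vertex 0.819 -2.846 -3.212
vertex 0.746 -3.176 -4.13
vertex 0.209 -2.412 -3.841
endloop
endfacet
facet normal -0.775 0.074 0.627
outer loop
vertex -3.808 -3.008 -1.112
vertex -3.739 -1.991 -1.147
vertex -5.095 -2.976 -2.707
endloop
endfacet
facet normal -0.067 -0.997 0.034
outer loop
vertex -3.901 -3.089 -3.673
vertex -3.808 -3.008 -1.112
vertex -5.095 -2.976 -2.707
endloop
endfacet
facet normal -0.775 0.074 0.627
outer loop
vertex -5.095 -2.976 -2.707
vertex -3.739 -1.991 -1.147
vertex -5.026 -1.959 -2.742
endloop
endfacet
facet normal -0.628 0.016 -0.778
outer loop
vertex -5.026 -1.959 -2.742
vertex -3.901 -3.089 -3.673
vertex -5.095 -2.976 -2.707
endloop
endfacet
facet normal 0.628 -0.016 0.778
outer loop
vertex -3.808 -3.008 -1.112
vertex -2.545 -2.104 -2.113
vertex -3.739 -1.991 -1.147
endloop
endfacet
facet normal -0.067 -0.997 0.034
outer loop
vertex -2.614 -3.121 -2.078
vertex -3.808 -3.008 -1.112
vertex -3.901 -3.089 -3.673
endloop
endfacet
facet normal 0.628 -0.016 0.778
outer loop
vertex -2.614 -3.121 -2.078
vertex -2.545 -2.104 -2.113
vertex -3.808 -3.008 -1.112
endloop
endfacet
facet normal 0.067 0.997 -0.034
outer loop
vertex -3.739 -1.991 -1.147
vertex -2.545 -2.104 -2.113
vertex -5.026 -1.959 -2.742
endloop
endfacet
facet normal -0.628 0.016 -0.778
outer loop
vertex -3.832 -2.072 -3.708
vertex -3.901 -3.089 -3.673
vertex -5.026 -1.959 -2.742
endloop
endfacet
facet normal 0.067 0.997 -0.034
outer loop
vertex -5.026 -1.959 -2.742
vertex -2.545 -2.104 -2.113
vertex -3.832 -2.072 -3.708
endloop
endfacet
facet normal 0.775 -0.074 -0.627
outer loop
vertex -3.832 -2.072 -3.708
vertex -2.614 -3.121 -2.078
vertex -3.901 -3.089 -3.673
endloop
endfacet
facet normal 0.775 -0.074 -0.627
outer loop
vertex -2.545 -2.104 -2.113
vertex -2.614 -3.121 -2.078
vertex -3.832 -2.072 -3.708
endloop
endfacet
facet normal 0.737 0.003 -0.676
outer loop
vertex -1.101 1.448 -3.271
vertex -1.791 1.203 -4.024
vertex -1.591 2.21 -3.802
endloop
endfacet
facet normal 0.167 0.634 0.756
outer loop
vertex -1.101 1.448 -3.271
vertex -1.591 2.21 -3.802
vertex -3.389 1.197 -2.556
endloop
endfacet
facet normal 0.737 0.003 -0.676
outer loop
vertex -1.591 2.21 -3.802
vertex -1.791 1.203 -4.024
vertex -2.281 1.965 -4.555
endloop
endfacet
facet normal -0.432 0.896 0.105
outer loop
vertex -1.591 2.21 -3.802
vertex -2.281 1.965 -4.555
vertex -3.389 1.197 -2.556
endloop
endfacet
facet normal 0.736 0.002 -0.676
outer loop
vertex -2.281 1.965 -4.555
vertex -1.791 1.203 -4.024
vertex -2.481 0.958 -4.776
endloop
endfacet
facet normal -0.883 0.261 -0.389
outer loop
vertex -2.281 1.965 -4.555
vertex -2.481 0.958 -4.776
vertex -3.389 1.197 -2.556
endloop
endfacet
facet normal 0.736 0.003 -0.677
outer loop
vertex -2.481 0.958 -4.776
vertex -1.791 1.203 -4.024
vertex -1.991 0.197 -4.246
endloop
endfacet
facet normal -0.736 -0.636 -0.233
outer loop
vertex -2.481 0.958 -4.776
vertex -1.991 0.197 -4.246
vertex -3.389 1.197 -2.556
endloop
endfacet
facet normal 0.736 0.003 -0.677
outer loop
vertex -1.991 0.197 -4.246
vertex -1.791 1.203 -4.024
vertex -1.3 0.441 -3.493
endloop
endfacet
facet normal -0.138 -0.898 0.417
outer loop
vertex -1.991 0.197 -4.246
vertex -1.3 0.441 -3.493
vertex -3.389 1.197 -2.556
endloop
endfacet
facet normal 0.737 0.003 -0.676
outer loop
vertex -1.3 0.441 -3.493
vertex -1.791 1.203 -4.024
vertex -1.101 1.448 -3.271
endloop
endfacet
facet normal 0.314 -0.263 0.912
outer loop
vertex -1.3 0.441 -3.493
vertex -1.101 1.448 -3.271
vertex -3.389 1.197 -2.556
endloop
endfacet

endsolid
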